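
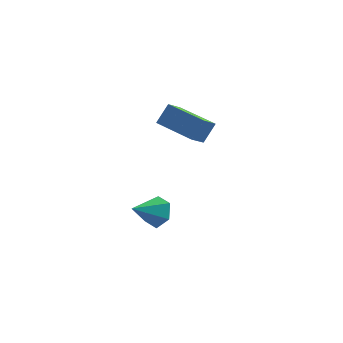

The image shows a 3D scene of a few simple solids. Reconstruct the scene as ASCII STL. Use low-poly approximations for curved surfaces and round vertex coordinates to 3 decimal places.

solid 
facet normal -0.357 -0.443 -0.823
outer loop
vertex -0.958 -1.425 3.221
vertex -2.815 -0.392 3.47
vertex -0.602 -0.647 2.648
endloop
endfacet
facet normal 0.868 -0.483 -0.116
outer loop
vertex -0.185 -0.128 3.61
vertex -0.958 -1.425 3.221
vertex -0.602 -0.647 2.648
endloop
endfacet
facet normal -0.357 -0.442 -0.823
outer loop
vertex -0.602 -0.647 2.648
vertex -2.815 -0.392 3.47
vertex -2.459 0.387 2.897
endloop
endfacet
facet normal 0.346 0.755 -0.557
outer loop
vertex -2.459 0.387 2.897
vertex -0.185 -0.128 3.61
vertex -0.602 -0.647 2.648
endloop
endfacet
facet normal -0.345 -0.755 0.557
outer loop
vertex -0.958 -1.425 3.221
vertex -2.398 0.127 4.432
vertex -2.815 -0.392 3.47
endloop
endfacet
facet normal 0.868 -0.482 -0.117
outer loop
vertex -0.541 -0.907 4.183
vertex -0.958 -1.425 3.221
vertex -0.185 -0.128 3.61
endloop
endfacet
facet normal -0.346 -0.755 0.557
outer loop
vertex -0.541 -0.907 4.183
vertex -2.398 0.127 4.432
vertex -0.958 -1.425 3.221
endloop
endfacet
facet normal -0.868 0.482 0.116
outer loop
vertex -2.815 -0.392 3.47
vertex -2.398 0.127 4.432
vertex -2.459 0.387 2.897
endloop
endfacet
facet normal 0.346 0.755 -0.557
outer loop
vertex -2.042 0.905 3.859
vertex -0.185 -0.128 3.61
vertex -2.459 0.387 2.897
endloop
endfacet
facet normal -0.868 0.483 0.116
outer loop
vertex -2.459 0.387 2.897
vertex -2.398 0.127 4.432
vertex -2.042 0.905 3.859
endloop
endfacet
facet normal 0.356 0.442 0.823
outer loop
vertex -2.042 0.905 3.859
vertex -0.541 -0.907 4.183
vertex -0.185 -0.128 3.61
endloop
endfacet
facet normal 0.357 0.443 0.823
outer loop
vertex -2.398 0.127 4.432
vertex -0.541 -0.907 4.183
vertex -2.042 0.905 3.859
endloop
endfacet
facet normal 0.563 0.675 -0.477
outer loop
vertex -2.194 -0.393 -1.694
vertex -2.787 -0.386 -2.384
vertex -2.892 0.192 -1.689
endloop
endfacet
facet normal 0.031 0.029 0.999
outer loop
vertex -2.194 -0.393 -1.694
vertex -2.892 0.192 -1.689
vertex -3.693 -1.474 -1.616
endloop
endfacet
facet normal 0.562 0.676 -0.477
outer loop
vertex -2.892 0.192 -1.689
vertex -2.787 -0.386 -2.384
vertex -3.485 0.198 -2.379
endloop
endfacet
facet normal -0.704 0.365 0.609
outer loop
vertex -2.892 0.192 -1.689
vertex -3.485 0.198 -2.379
vertex -3.693 -1.474 -1.616
endloop
endfacet
facet normal 0.562 0.676 -0.477
outer loop
vertex -3.485 0.198 -2.379
vertex -2.787 -0.386 -2.384
vertex -3.38 -0.38 -3.074
endloop
endfacet
facet normal -0.983 0.040 -0.181
outer loop
vertex -3.485 0.198 -2.379
vertex -3.38 -0.38 -3.074
vertex -3.693 -1.474 -1.616
endloop
endfacet
facet normal 0.562 0.675 -0.477
outer loop
vertex -3.38 -0.38 -3.074
vertex -2.787 -0.386 -2.384
vertex -2.683 -0.964 -3.079
endloop
endfacet
facet normal -0.526 -0.622 -0.580
outer loop
vertex -3.38 -0.38 -3.074
vertex -2.683 -0.964 -3.079
vertex -3.693 -1.474 -1.616
endloop
endfacet
facet normal 0.563 0.675 -0.477
outer loop
vertex -2.683 -0.964 -3.079
vertex -2.787 -0.386 -2.384
vertex -2.09 -0.971 -2.389
endloop
endfacet
facet normal 0.209 -0.959 -0.190
outer loop
vertex -2.683 -0.964 -3.079
vertex -2.09 -0.971 -2.389
vertex -3.693 -1.474 -1.616
endloop
endfacet
facet normal 0.563 0.675 -0.477
outer loop
vertex -2.09 -0.971 -2.389
vertex -2.787 -0.386 -2.384
vertex -2.194 -0.393 -1.694
endloop
endfacet
facet normal 0.488 -0.634 0.600
outer loop
vertex -2.09 -0.971 -2.389
vertex -2.194 -0.393 -1.694
vertex -3.693 -1.474 -1.616
endloop
endfacet

endsolid


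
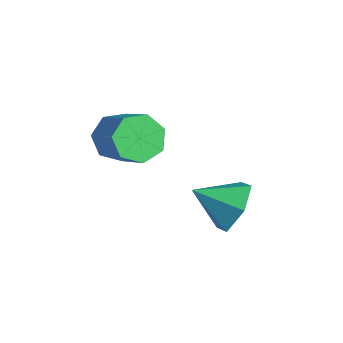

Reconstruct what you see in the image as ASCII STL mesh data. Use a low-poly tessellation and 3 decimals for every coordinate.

solid 
facet normal 0.447 0.745 -0.495
outer loop
vertex 4.926 2.435 1.004
vertex 4.062 2.54 0.382
vertex 4.137 3.099 1.291
endloop
endfacet
facet normal 0.202 -0.177 0.963
outer loop
vertex 4.926 2.435 1.004
vertex 4.137 3.099 1.291
vertex 3.378 1.4 1.138
endloop
endfacet
facet normal 0.447 0.745 -0.495
outer loop
vertex 4.137 3.099 1.291
vertex 4.062 2.54 0.382
vertex 3.273 3.204 0.669
endloop
endfacet
facet normal -0.561 0.178 0.809
outer loop
vertex 4.137 3.099 1.291
vertex 3.273 3.204 0.669
vertex 3.378 1.4 1.138
endloop
endfacet
facet normal 0.447 0.745 -0.495
outer loop
vertex 3.273 3.204 0.669
vertex 4.062 2.54 0.382
vertex 3.198 2.645 -0.241
endloop
endfacet
facet normal -0.994 -0.032 0.101
outer loop
vertex 3.273 3.204 0.669
vertex 3.198 2.645 -0.241
vertex 3.378 1.4 1.138
endloop
endfacet
facet normal 0.447 0.746 -0.494
outer loop
vertex 3.198 2.645 -0.241
vertex 4.062 2.54 0.382
vertex 3.987 1.982 -0.528
endloop
endfacet
facet normal -0.665 -0.596 -0.451
outer loop
vertex 3.198 2.645 -0.241
vertex 3.987 1.982 -0.528
vertex 3.378 1.4 1.138
endloop
endfacet
facet normal 0.448 0.745 -0.494
outer loop
vertex 3.987 1.982 -0.528
vertex 4.062 2.54 0.382
vertex 4.851 1.876 0.095
endloop
endfacet
facet normal 0.097 -0.950 -0.296
outer loop
vertex 3.987 1.982 -0.528
vertex 4.851 1.876 0.095
vertex 3.378 1.4 1.138
endloop
endfacet
facet normal 0.447 0.745 -0.495
outer loop
vertex 4.851 1.876 0.095
vertex 4.062 2.54 0.382
vertex 4.926 2.435 1.004
endloop
endfacet
facet normal 0.531 -0.741 0.412
outer loop
vertex 4.851 1.876 0.095
vertex 4.926 2.435 1.004
vertex 3.378 1.4 1.138
endloop
endfacet
facet normal -0.791 -0.039 -0.611
outer loop
vertex 1.838 0.391 2.348
vertex 1.457 -0.225 2.881
vertex 1.384 0.671 2.918
endloop
endfacet
facet normal 0.191 0.933 -0.306
outer loop
vertex 1.838 0.391 2.348
vertex 1.384 0.671 2.918
vertex 3.285 0.462 3.466
endloop
endfacet
facet normal 0.191 0.933 -0.306
outer loop
vertex 3.285 0.462 3.466
vertex 1.384 0.671 2.918
vertex 2.831 0.742 4.036
endloop
endfacet
facet normal 0.791 0.038 0.611
outer loop
vertex 3.285 0.462 3.466
vertex 2.831 0.742 4.036
vertex 2.903 -0.155 3.999
endloop
endfacet
facet normal -0.790 -0.039 -0.612
outer loop
vertex 1.384 0.671 2.918
vertex 1.457 -0.225 2.881
vertex 0.984 0.276 3.46
endloop
endfacet
facet normal -0.336 0.862 0.380
outer loop
vertex 1.384 0.671 2.918
vertex 0.984 0.276 3.46
vertex 2.831 0.742 4.036
endloop
endfacet
facet normal -0.336 0.862 0.380
outer loop
vertex 2.831 0.742 4.036
vertex 0.984 0.276 3.46
vertex 2.431 0.347 4.578
endloop
endfacet
facet normal 0.791 0.038 0.611
outer loop
vertex 2.831 0.742 4.036
vertex 2.431 0.347 4.578
vertex 2.903 -0.155 3.999
endloop
endfacet
facet normal -0.790 -0.039 -0.612
outer loop
vertex 0.984 0.276 3.46
vertex 1.457 -0.225 2.881
vertex 0.94 -0.496 3.566
endloop
endfacet
facet normal -0.610 0.142 0.780
outer loop
vertex 0.984 0.276 3.46
vertex 0.94 -0.496 3.566
vertex 2.431 0.347 4.578
endloop
endfacet
facet normal -0.610 0.142 0.780
outer loop
vertex 2.431 0.347 4.578
vertex 0.94 -0.496 3.566
vertex 2.387 -0.426 4.684
endloop
endfacet
facet normal 0.791 0.039 0.611
outer loop
vertex 2.431 0.347 4.578
vertex 2.387 -0.426 4.684
vertex 2.903 -0.155 3.999
endloop
endfacet
facet normal -0.790 -0.038 -0.612
outer loop
vertex 0.94 -0.496 3.566
vertex 1.457 -0.225 2.881
vertex 1.285 -1.065 3.156
endloop
endfacet
facet normal -0.425 -0.684 0.593
outer loop
vertex 0.94 -0.496 3.566
vertex 1.285 -1.065 3.156
vertex 2.387 -0.426 4.684
endloop
endfacet
facet normal -0.424 -0.685 0.592
outer loop
vertex 2.387 -0.426 4.684
vertex 1.285 -1.065 3.156
vertex 2.732 -0.994 4.274
endloop
endfacet
facet normal 0.791 0.039 0.611
outer loop
vertex 2.387 -0.426 4.684
vertex 2.732 -0.994 4.274
vertex 2.903 -0.155 3.999
endloop
endfacet
facet normal -0.791 -0.038 -0.611
outer loop
vertex 1.285 -1.065 3.156
vertex 1.457 -0.225 2.881
vertex 1.759 -1.001 2.539
endloop
endfacet
facet normal 0.081 -0.996 -0.041
outer loop
vertex 1.285 -1.065 3.156
vertex 1.759 -1.001 2.539
vertex 2.732 -0.994 4.274
endloop
endfacet
facet normal 0.081 -0.996 -0.041
outer loop
vertex 2.732 -0.994 4.274
vertex 1.759 -1.001 2.539
vertex 3.206 -0.93 3.657
endloop
endfacet
facet normal 0.790 0.039 0.611
outer loop
vertex 2.732 -0.994 4.274
vertex 3.206 -0.93 3.657
vertex 2.903 -0.155 3.999
endloop
endfacet
facet normal -0.791 -0.039 -0.610
outer loop
vertex 1.759 -1.001 2.539
vertex 1.457 -0.225 2.881
vertex 2.005 -0.353 2.179
endloop
endfacet
facet normal 0.525 -0.557 -0.644
outer loop
vertex 1.759 -1.001 2.539
vertex 2.005 -0.353 2.179
vertex 3.206 -0.93 3.657
endloop
endfacet
facet normal 0.524 -0.557 -0.644
outer loop
vertex 3.206 -0.93 3.657
vertex 2.005 -0.353 2.179
vertex 3.452 -0.283 3.297
endloop
endfacet
facet normal 0.791 0.039 0.611
outer loop
vertex 3.206 -0.93 3.657
vertex 3.452 -0.283 3.297
vertex 2.903 -0.155 3.999
endloop
endfacet
facet normal -0.791 -0.039 -0.610
outer loop
vertex 2.005 -0.353 2.179
vertex 1.457 -0.225 2.881
vertex 1.838 0.391 2.348
endloop
endfacet
facet normal 0.574 0.302 -0.761
outer loop
vertex 2.005 -0.353 2.179
vertex 1.838 0.391 2.348
vertex 3.452 -0.283 3.297
endloop
endfacet
facet normal 0.574 0.301 -0.762
outer loop
vertex 3.452 -0.283 3.297
vertex 1.838 0.391 2.348
vertex 3.285 0.462 3.466
endloop
endfacet
facet normal 0.791 0.039 0.611
outer loop
vertex 3.452 -0.283 3.297
vertex 3.285 0.462 3.466
vertex 2.903 -0.155 3.999
endloop
endfacet

endsolid


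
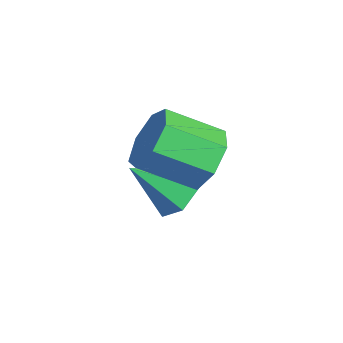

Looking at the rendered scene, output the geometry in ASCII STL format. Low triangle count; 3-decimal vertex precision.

solid 
facet normal 0.197 0.849 -0.491
outer loop
vertex -1.611 5.035 3.392
vertex -2.144 4.69 2.581
vertex -2.483 5.234 3.386
endloop
endfacet
facet normal 0.104 0.480 0.871
outer loop
vertex -1.611 5.035 3.392
vertex -2.483 5.234 3.386
vertex -1.964 3.516 4.271
endloop
endfacet
facet normal 0.104 0.480 0.871
outer loop
vertex -1.964 3.516 4.271
vertex -2.483 5.234 3.386
vertex -2.836 3.715 4.265
endloop
endfacet
facet normal -0.197 -0.849 0.491
outer loop
vertex -1.964 3.516 4.271
vertex -2.836 3.715 4.265
vertex -2.496 3.17 3.459
endloop
endfacet
facet normal 0.197 0.849 -0.491
outer loop
vertex -2.483 5.234 3.386
vertex -2.144 4.69 2.581
vertex -3.099 5.023 2.774
endloop
endfacet
facet normal -0.697 0.474 0.538
outer loop
vertex -2.483 5.234 3.386
vertex -3.099 5.023 2.774
vertex -2.836 3.715 4.265
endloop
endfacet
facet normal -0.698 0.473 0.538
outer loop
vertex -2.836 3.715 4.265
vertex -3.099 5.023 2.774
vertex -3.451 3.504 3.653
endloop
endfacet
facet normal -0.197 -0.849 0.491
outer loop
vertex -2.836 3.715 4.265
vertex -3.451 3.504 3.653
vertex -2.496 3.17 3.459
endloop
endfacet
facet normal 0.197 0.849 -0.490
outer loop
vertex -3.099 5.023 2.774
vertex -2.144 4.69 2.581
vertex -2.995 4.561 2.016
endloop
endfacet
facet normal -0.974 0.110 -0.200
outer loop
vertex -3.099 5.023 2.774
vertex -2.995 4.561 2.016
vertex -3.451 3.504 3.653
endloop
endfacet
facet normal -0.974 0.111 -0.200
outer loop
vertex -3.451 3.504 3.653
vertex -2.995 4.561 2.016
vertex -3.348 3.042 2.895
endloop
endfacet
facet normal -0.197 -0.849 0.491
outer loop
vertex -3.451 3.504 3.653
vertex -3.348 3.042 2.895
vertex -2.496 3.17 3.459
endloop
endfacet
facet normal 0.198 0.848 -0.491
outer loop
vertex -2.995 4.561 2.016
vertex -2.144 4.69 2.581
vertex -2.251 4.195 1.683
endloop
endfacet
facet normal -0.517 -0.335 -0.787
outer loop
vertex -2.995 4.561 2.016
vertex -2.251 4.195 1.683
vertex -3.348 3.042 2.895
endloop
endfacet
facet normal -0.517 -0.335 -0.787
outer loop
vertex -3.348 3.042 2.895
vertex -2.251 4.195 1.683
vertex -2.604 2.676 2.562
endloop
endfacet
facet normal -0.198 -0.848 0.491
outer loop
vertex -3.348 3.042 2.895
vertex -2.604 2.676 2.562
vertex -2.496 3.17 3.459
endloop
endfacet
facet normal 0.197 0.849 -0.491
outer loop
vertex -2.251 4.195 1.683
vertex -2.144 4.69 2.581
vertex -1.425 4.202 2.026
endloop
endfacet
facet normal 0.329 -0.529 -0.782
outer loop
vertex -2.251 4.195 1.683
vertex -1.425 4.202 2.026
vertex -2.604 2.676 2.562
endloop
endfacet
facet normal 0.329 -0.529 -0.782
outer loop
vertex -2.604 2.676 2.562
vertex -1.425 4.202 2.026
vertex -1.778 2.683 2.905
endloop
endfacet
facet normal -0.197 -0.849 0.491
outer loop
vertex -2.604 2.676 2.562
vertex -1.778 2.683 2.905
vertex -2.496 3.17 3.459
endloop
endfacet
facet normal 0.197 0.849 -0.491
outer loop
vertex -1.425 4.202 2.026
vertex -2.144 4.69 2.581
vertex -1.141 4.576 2.787
endloop
endfacet
facet normal 0.927 -0.324 -0.187
outer loop
vertex -1.425 4.202 2.026
vertex -1.141 4.576 2.787
vertex -1.778 2.683 2.905
endloop
endfacet
facet normal 0.927 -0.324 -0.187
outer loop
vertex -1.778 2.683 2.905
vertex -1.141 4.576 2.787
vertex -1.494 3.057 3.665
endloop
endfacet
facet normal -0.197 -0.849 0.491
outer loop
vertex -1.778 2.683 2.905
vertex -1.494 3.057 3.665
vertex -2.496 3.17 3.459
endloop
endfacet
facet normal 0.197 0.849 -0.491
outer loop
vertex -1.141 4.576 2.787
vertex -2.144 4.69 2.581
vertex -1.611 5.035 3.392
endloop
endfacet
facet normal 0.827 0.125 0.548
outer loop
vertex -1.141 4.576 2.787
vertex -1.611 5.035 3.392
vertex -1.494 3.057 3.665
endloop
endfacet
facet normal 0.828 0.125 0.547
outer loop
vertex -1.494 3.057 3.665
vertex -1.611 5.035 3.392
vertex -1.964 3.516 4.271
endloop
endfacet
facet normal -0.197 -0.849 0.491
outer loop
vertex -1.494 3.057 3.665
vertex -1.964 3.516 4.271
vertex -2.496 3.17 3.459
endloop
endfacet
facet normal 0.091 0.735 -0.672
outer loop
vertex -2.839 4.634 0.988
vertex -3.319 4.194 0.442
vertex -3.683 4.736 0.985
endloop
endfacet
facet normal 0.037 0.336 0.941
outer loop
vertex -2.839 4.634 0.988
vertex -3.683 4.736 0.985
vertex -3.481 2.886 1.638
endloop
endfacet
facet normal 0.091 0.735 -0.672
outer loop
vertex -3.683 4.736 0.985
vertex -3.319 4.194 0.442
vertex -4.163 4.296 0.439
endloop
endfacet
facet normal -0.793 0.124 0.597
outer loop
vertex -3.683 4.736 0.985
vertex -4.163 4.296 0.439
vertex -3.481 2.886 1.638
endloop
endfacet
facet normal 0.091 0.735 -0.672
outer loop
vertex -4.163 4.296 0.439
vertex -3.319 4.194 0.442
vertex -3.799 3.753 -0.105
endloop
endfacet
facet normal -0.866 -0.493 -0.087
outer loop
vertex -4.163 4.296 0.439
vertex -3.799 3.753 -0.105
vertex -3.481 2.886 1.638
endloop
endfacet
facet normal 0.091 0.735 -0.672
outer loop
vertex -3.799 3.753 -0.105
vertex -3.319 4.194 0.442
vertex -2.955 3.651 -0.102
endloop
endfacet
facet normal -0.107 -0.898 -0.427
outer loop
vertex -3.799 3.753 -0.105
vertex -2.955 3.651 -0.102
vertex -3.481 2.886 1.638
endloop
endfacet
facet normal 0.090 0.734 -0.673
outer loop
vertex -2.955 3.651 -0.102
vertex -3.319 4.194 0.442
vertex -2.475 4.092 0.444
endloop
endfacet
facet normal 0.724 -0.685 -0.083
outer loop
vertex -2.955 3.651 -0.102
vertex -2.475 4.092 0.444
vertex -3.481 2.886 1.638
endloop
endfacet
facet normal 0.090 0.735 -0.672
outer loop
vertex -2.475 4.092 0.444
vertex -3.319 4.194 0.442
vertex -2.839 4.634 0.988
endloop
endfacet
facet normal 0.796 -0.069 0.601
outer loop
vertex -2.475 4.092 0.444
vertex -2.839 4.634 0.988
vertex -3.481 2.886 1.638
endloop
endfacet

endsolid


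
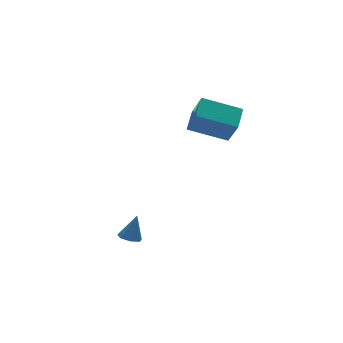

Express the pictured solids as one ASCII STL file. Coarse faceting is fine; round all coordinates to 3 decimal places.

solid 
facet normal -0.373 -0.146 -0.916
outer loop
vertex -0.325 -3.555 -3.657
vertex -0.86 -3.398 -3.464
vertex -0.436 -3.057 -3.691
endloop
endfacet
facet normal 0.976 0.216 -0.030
outer loop
vertex -0.325 -3.555 -3.657
vertex -0.436 -3.057 -3.691
vertex -0.36 -3.202 -2.236
endloop
endfacet
facet normal -0.374 -0.145 -0.916
outer loop
vertex -0.436 -3.057 -3.691
vertex -0.86 -3.398 -3.464
vertex -0.866 -2.815 -3.554
endloop
endfacet
facet normal 0.504 0.862 0.060
outer loop
vertex -0.436 -3.057 -3.691
vertex -0.866 -2.815 -3.554
vertex -0.36 -3.202 -2.236
endloop
endfacet
facet normal -0.374 -0.145 -0.916
outer loop
vertex -0.866 -2.815 -3.554
vertex -0.86 -3.398 -3.464
vertex -1.292 -3.012 -3.349
endloop
endfacet
facet normal -0.244 0.901 0.358
outer loop
vertex -0.866 -2.815 -3.554
vertex -1.292 -3.012 -3.349
vertex -0.36 -3.202 -2.236
endloop
endfacet
facet normal -0.373 -0.145 -0.916
outer loop
vertex -1.292 -3.012 -3.349
vertex -0.86 -3.398 -3.464
vertex -1.392 -3.5 -3.231
endloop
endfacet
facet normal -0.706 0.300 0.642
outer loop
vertex -1.292 -3.012 -3.349
vertex -1.392 -3.5 -3.231
vertex -0.36 -3.202 -2.236
endloop
endfacet
facet normal -0.373 -0.147 -0.916
outer loop
vertex -1.392 -3.5 -3.231
vertex -0.86 -3.398 -3.464
vertex -1.092 -3.911 -3.287
endloop
endfacet
facet normal -0.532 -0.483 0.696
outer loop
vertex -1.392 -3.5 -3.231
vertex -1.092 -3.911 -3.287
vertex -0.36 -3.202 -2.236
endloop
endfacet
facet normal -0.374 -0.147 -0.916
outer loop
vertex -1.092 -3.911 -3.287
vertex -0.86 -3.398 -3.464
vertex -0.617 -3.935 -3.477
endloop
endfacet
facet normal 0.148 -0.865 0.480
outer loop
vertex -1.092 -3.911 -3.287
vertex -0.617 -3.935 -3.477
vertex -0.36 -3.202 -2.236
endloop
endfacet
facet normal -0.374 -0.147 -0.916
outer loop
vertex -0.617 -3.935 -3.477
vertex -0.86 -3.398 -3.464
vertex -0.325 -3.555 -3.657
endloop
endfacet
facet normal 0.818 -0.554 0.158
outer loop
vertex -0.617 -3.935 -3.477
vertex -0.325 -3.555 -3.657
vertex -0.36 -3.202 -2.236
endloop
endfacet
facet normal -0.789 0.517 0.331
outer loop
vertex 2.74 -3.169 3.539
vertex 3.525 -2.286 4.03
vertex 2.693 -2.385 2.203
endloop
endfacet
facet normal -0.613 -0.690 -0.384
outer loop
vertex 4.295 -3.434 1.53
vertex 2.74 -3.169 3.539
vertex 2.693 -2.385 2.203
endloop
endfacet
facet normal -0.789 0.517 0.331
outer loop
vertex 2.693 -2.385 2.203
vertex 3.525 -2.286 4.03
vertex 3.478 -1.501 2.694
endloop
endfacet
facet normal -0.031 0.506 -0.862
outer loop
vertex 3.478 -1.501 2.694
vertex 4.295 -3.434 1.53
vertex 2.693 -2.385 2.203
endloop
endfacet
facet normal 0.030 -0.506 0.862
outer loop
vertex 2.74 -3.169 3.539
vertex 5.127 -3.335 3.357
vertex 3.525 -2.286 4.03
endloop
endfacet
facet normal -0.614 -0.690 -0.384
outer loop
vertex 4.342 -4.219 2.866
vertex 2.74 -3.169 3.539
vertex 4.295 -3.434 1.53
endloop
endfacet
facet normal 0.031 -0.506 0.862
outer loop
vertex 4.342 -4.219 2.866
vertex 5.127 -3.335 3.357
vertex 2.74 -3.169 3.539
endloop
endfacet
facet normal 0.613 0.690 0.384
outer loop
vertex 3.525 -2.286 4.03
vertex 5.127 -3.335 3.357
vertex 3.478 -1.501 2.694
endloop
endfacet
facet normal -0.030 0.506 -0.862
outer loop
vertex 5.08 -2.551 2.021
vertex 4.295 -3.434 1.53
vertex 3.478 -1.501 2.694
endloop
endfacet
facet normal 0.614 0.690 0.383
outer loop
vertex 3.478 -1.501 2.694
vertex 5.127 -3.335 3.357
vertex 5.08 -2.551 2.021
endloop
endfacet
facet normal 0.789 -0.517 -0.332
outer loop
vertex 5.08 -2.551 2.021
vertex 4.342 -4.219 2.866
vertex 4.295 -3.434 1.53
endloop
endfacet
facet normal 0.789 -0.517 -0.331
outer loop
vertex 5.127 -3.335 3.357
vertex 4.342 -4.219 2.866
vertex 5.08 -2.551 2.021
endloop
endfacet

endsolid


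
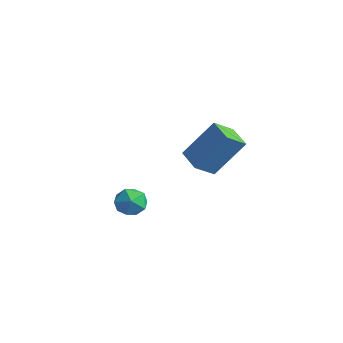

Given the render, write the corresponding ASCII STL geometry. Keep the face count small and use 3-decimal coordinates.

solid 
facet normal 0.384 -0.050 0.922
outer loop
vertex 1.893 -2.411 -0.005
vertex 1.39 -2.916 0.177
vertex 2.037 -3.126 -0.104
endloop
endfacet
facet normal 0.888 0.117 0.446
outer loop
vertex 1.893 -2.411 -0.005
vertex 2.037 -3.126 -0.104
vertex 2.231 -2.637 -0.619
endloop
endfacet
facet normal 0.687 0.717 0.114
outer loop
vertex 1.893 -2.411 -0.005
vertex 2.231 -2.637 -0.619
vertex 1.703 -2.125 -0.656
endloop
endfacet
facet normal 0.060 0.920 0.387
outer loop
vertex 1.893 -2.411 -0.005
vertex 1.703 -2.125 -0.656
vertex 1.184 -2.298 -0.164
endloop
endfacet
facet normal -0.128 0.446 0.886
outer loop
vertex 1.893 -2.411 -0.005
vertex 1.184 -2.298 -0.164
vertex 1.39 -2.916 0.177
endloop
endfacet
facet normal 0.913 -0.405 -0.041
outer loop
vertex 2.231 -2.637 -0.619
vertex 2.037 -3.126 -0.104
vertex 1.936 -3.282 -0.816
endloop
endfacet
facet normal 0.099 -0.675 0.731
outer loop
vertex 2.037 -3.126 -0.104
vertex 1.39 -2.916 0.177
vertex 1.417 -3.455 -0.324
endloop
endfacet
facet normal -0.729 0.128 0.672
outer loop
vertex 1.39 -2.916 0.177
vertex 1.184 -2.298 -0.164
vertex 0.889 -2.943 -0.361
endloop
endfacet
facet normal -0.426 0.894 -0.135
outer loop
vertex 1.184 -2.298 -0.164
vertex 1.703 -2.125 -0.656
vertex 1.083 -2.454 -0.876
endloop
endfacet
facet normal 0.589 0.566 -0.577
outer loop
vertex 1.703 -2.125 -0.656
vertex 2.231 -2.637 -0.619
vertex 1.73 -2.664 -1.157
endloop
endfacet
facet normal -0.060 -0.920 -0.387
outer loop
vertex 1.227 -3.169 -0.975
vertex 1.936 -3.282 -0.816
vertex 1.417 -3.455 -0.324
endloop
endfacet
facet normal -0.687 -0.717 -0.114
outer loop
vertex 1.227 -3.169 -0.975
vertex 1.417 -3.455 -0.324
vertex 0.889 -2.943 -0.361
endloop
endfacet
facet normal -0.888 -0.117 -0.446
outer loop
vertex 1.227 -3.169 -0.975
vertex 0.889 -2.943 -0.361
vertex 1.083 -2.454 -0.876
endloop
endfacet
facet normal -0.384 0.050 -0.922
outer loop
vertex 1.227 -3.169 -0.975
vertex 1.083 -2.454 -0.876
vertex 1.73 -2.664 -1.157
endloop
endfacet
facet normal 0.128 -0.446 -0.886
outer loop
vertex 1.227 -3.169 -0.975
vertex 1.73 -2.664 -1.157
vertex 1.936 -3.282 -0.816
endloop
endfacet
facet normal 0.426 -0.894 0.135
outer loop
vertex 1.417 -3.455 -0.324
vertex 1.936 -3.282 -0.816
vertex 2.037 -3.126 -0.104
endloop
endfacet
facet normal -0.589 -0.566 0.577
outer loop
vertex 0.889 -2.943 -0.361
vertex 1.417 -3.455 -0.324
vertex 1.39 -2.916 0.177
endloop
endfacet
facet normal -0.913 0.405 0.041
outer loop
vertex 1.083 -2.454 -0.876
vertex 0.889 -2.943 -0.361
vertex 1.184 -2.298 -0.164
endloop
endfacet
facet normal -0.099 0.675 -0.731
outer loop
vertex 1.73 -2.664 -1.157
vertex 1.083 -2.454 -0.876
vertex 1.703 -2.125 -0.656
endloop
endfacet
facet normal 0.729 -0.128 -0.672
outer loop
vertex 1.936 -3.282 -0.816
vertex 1.73 -2.664 -1.157
vertex 2.231 -2.637 -0.619
endloop
endfacet
facet normal -0.946 0.241 0.218
outer loop
vertex 0.646 1.994 1.755
vertex 0.732 2.917 1.109
vertex 0.011 0.942 0.164
endloop
endfacet
facet normal -0.076 -0.817 0.571
outer loop
vertex 1.108 0.663 -0.089
vertex 0.646 1.994 1.755
vertex 0.011 0.942 0.164
endloop
endfacet
facet normal -0.946 0.241 0.218
outer loop
vertex 0.011 0.942 0.164
vertex 0.732 2.917 1.109
vertex 0.097 1.865 -0.481
endloop
endfacet
facet normal -0.316 -0.524 -0.791
outer loop
vertex 0.097 1.865 -0.481
vertex 1.108 0.663 -0.089
vertex 0.011 0.942 0.164
endloop
endfacet
facet normal 0.316 0.524 0.791
outer loop
vertex 0.646 1.994 1.755
vertex 1.829 2.638 0.856
vertex 0.732 2.917 1.109
endloop
endfacet
facet normal -0.076 -0.817 0.571
outer loop
vertex 1.743 1.715 1.501
vertex 0.646 1.994 1.755
vertex 1.108 0.663 -0.089
endloop
endfacet
facet normal 0.316 0.523 0.791
outer loop
vertex 1.743 1.715 1.501
vertex 1.829 2.638 0.856
vertex 0.646 1.994 1.755
endloop
endfacet
facet normal 0.076 0.817 -0.571
outer loop
vertex 0.732 2.917 1.109
vertex 1.829 2.638 0.856
vertex 0.097 1.865 -0.481
endloop
endfacet
facet normal -0.316 -0.524 -0.791
outer loop
vertex 1.194 1.586 -0.735
vertex 1.108 0.663 -0.089
vertex 0.097 1.865 -0.481
endloop
endfacet
facet normal 0.076 0.818 -0.571
outer loop
vertex 0.097 1.865 -0.481
vertex 1.829 2.638 0.856
vertex 1.194 1.586 -0.735
endloop
endfacet
facet normal 0.946 -0.241 -0.218
outer loop
vertex 1.194 1.586 -0.735
vertex 1.743 1.715 1.501
vertex 1.108 0.663 -0.089
endloop
endfacet
facet normal 0.946 -0.241 -0.218
outer loop
vertex 1.829 2.638 0.856
vertex 1.743 1.715 1.501
vertex 1.194 1.586 -0.735
endloop
endfacet

endsolid


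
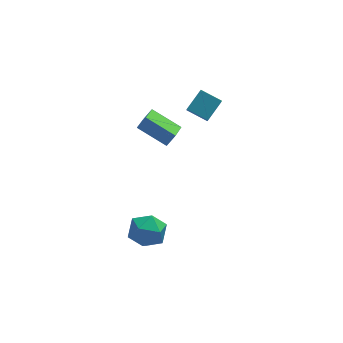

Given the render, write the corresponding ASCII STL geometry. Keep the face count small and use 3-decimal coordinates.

solid 
facet normal 0.117 0.862 -0.494
outer loop
vertex -2.757 -3.5 -3.069
vertex -3.847 -3.208 -2.817
vertex -2.989 -2.913 -2.099
endloop
endfacet
facet normal 0.736 0.643 -0.213
outer loop
vertex -2.757 -3.5 -3.069
vertex -2.989 -2.913 -2.099
vertex -2.225 -3.781 -2.081
endloop
endfacet
facet normal 0.880 -0.005 -0.475
outer loop
vertex -2.757 -3.5 -3.069
vertex -2.225 -3.781 -2.081
vertex -2.611 -4.612 -2.786
endloop
endfacet
facet normal 0.351 -0.187 -0.917
outer loop
vertex -2.757 -3.5 -3.069
vertex -2.611 -4.612 -2.786
vertex -3.613 -4.258 -3.242
endloop
endfacet
facet normal -0.121 0.349 -0.929
outer loop
vertex -2.757 -3.5 -3.069
vertex -3.613 -4.258 -3.242
vertex -3.847 -3.208 -2.817
endloop
endfacet
facet normal 0.648 0.581 0.492
outer loop
vertex -2.225 -3.781 -2.081
vertex -2.989 -2.913 -2.099
vertex -2.987 -3.662 -1.218
endloop
endfacet
facet normal -0.353 0.935 0.038
outer loop
vertex -2.989 -2.913 -2.099
vertex -3.847 -3.208 -2.817
vertex -3.989 -3.308 -1.674
endloop
endfacet
facet normal -0.738 0.105 -0.666
outer loop
vertex -3.847 -3.208 -2.817
vertex -3.613 -4.258 -3.242
vertex -4.375 -4.139 -2.379
endloop
endfacet
facet normal 0.026 -0.762 -0.648
outer loop
vertex -3.613 -4.258 -3.242
vertex -2.611 -4.612 -2.786
vertex -3.611 -5.007 -2.361
endloop
endfacet
facet normal 0.881 -0.468 0.069
outer loop
vertex -2.611 -4.612 -2.786
vertex -2.225 -3.781 -2.081
vertex -2.753 -4.712 -1.643
endloop
endfacet
facet normal -0.351 0.187 0.917
outer loop
vertex -3.843 -4.42 -1.391
vertex -2.987 -3.662 -1.218
vertex -3.989 -3.308 -1.674
endloop
endfacet
facet normal -0.880 0.005 0.475
outer loop
vertex -3.843 -4.42 -1.391
vertex -3.989 -3.308 -1.674
vertex -4.375 -4.139 -2.379
endloop
endfacet
facet normal -0.736 -0.643 0.213
outer loop
vertex -3.843 -4.42 -1.391
vertex -4.375 -4.139 -2.379
vertex -3.611 -5.007 -2.361
endloop
endfacet
facet normal -0.117 -0.862 0.494
outer loop
vertex -3.843 -4.42 -1.391
vertex -3.611 -5.007 -2.361
vertex -2.753 -4.712 -1.643
endloop
endfacet
facet normal 0.121 -0.349 0.929
outer loop
vertex -3.843 -4.42 -1.391
vertex -2.753 -4.712 -1.643
vertex -2.987 -3.662 -1.218
endloop
endfacet
facet normal -0.026 0.762 0.648
outer loop
vertex -3.989 -3.308 -1.674
vertex -2.987 -3.662 -1.218
vertex -2.989 -2.913 -2.099
endloop
endfacet
facet normal -0.881 0.468 -0.069
outer loop
vertex -4.375 -4.139 -2.379
vertex -3.989 -3.308 -1.674
vertex -3.847 -3.208 -2.817
endloop
endfacet
facet normal -0.648 -0.581 -0.492
outer loop
vertex -3.611 -5.007 -2.361
vertex -4.375 -4.139 -2.379
vertex -3.613 -4.258 -3.242
endloop
endfacet
facet normal 0.353 -0.935 -0.038
outer loop
vertex -2.753 -4.712 -1.643
vertex -3.611 -5.007 -2.361
vertex -2.611 -4.612 -2.786
endloop
endfacet
facet normal 0.738 -0.105 0.666
outer loop
vertex -2.987 -3.662 -1.218
vertex -2.753 -4.712 -1.643
vertex -2.225 -3.781 -2.081
endloop
endfacet
facet normal -0.560 -0.090 -0.823
outer loop
vertex -2.674 2.598 0.168
vertex -2.112 3.775 -0.343
vertex -1.218 1.524 -0.706
endloop
endfacet
facet normal -0.401 -0.840 0.364
outer loop
vertex -0.708 1.605 0.043
vertex -2.674 2.598 0.168
vertex -1.218 1.524 -0.706
endloop
endfacet
facet normal -0.561 -0.090 -0.823
outer loop
vertex -1.218 1.524 -0.706
vertex -2.112 3.775 -0.343
vertex -0.656 2.7 -1.217
endloop
endfacet
facet normal 0.724 -0.535 -0.435
outer loop
vertex -0.656 2.7 -1.217
vertex -0.708 1.605 0.043
vertex -1.218 1.524 -0.706
endloop
endfacet
facet normal -0.724 0.535 0.435
outer loop
vertex -2.674 2.598 0.168
vertex -1.602 3.856 0.406
vertex -2.112 3.775 -0.343
endloop
endfacet
facet normal -0.401 -0.840 0.365
outer loop
vertex -2.164 2.68 0.917
vertex -2.674 2.598 0.168
vertex -0.708 1.605 0.043
endloop
endfacet
facet normal -0.724 0.535 0.435
outer loop
vertex -2.164 2.68 0.917
vertex -1.602 3.856 0.406
vertex -2.674 2.598 0.168
endloop
endfacet
facet normal 0.402 0.840 -0.364
outer loop
vertex -2.112 3.775 -0.343
vertex -1.602 3.856 0.406
vertex -0.656 2.7 -1.217
endloop
endfacet
facet normal 0.725 -0.535 -0.435
outer loop
vertex -0.146 2.782 -0.468
vertex -0.708 1.605 0.043
vertex -0.656 2.7 -1.217
endloop
endfacet
facet normal 0.401 0.840 -0.365
outer loop
vertex -0.656 2.7 -1.217
vertex -1.602 3.856 0.406
vertex -0.146 2.782 -0.468
endloop
endfacet
facet normal 0.560 0.090 0.823
outer loop
vertex -0.146 2.782 -0.468
vertex -2.164 2.68 0.917
vertex -0.708 1.605 0.043
endloop
endfacet
facet normal 0.560 0.090 0.823
outer loop
vertex -1.602 3.856 0.406
vertex -2.164 2.68 0.917
vertex -0.146 2.782 -0.468
endloop
endfacet
facet normal -0.760 0.546 0.352
outer loop
vertex 1.09 3.502 2.032
vertex 1.185 4.055 1.38
vertex 0.142 2.707 1.22
endloop
endfacet
facet normal -0.110 -0.643 0.758
outer loop
vertex 1.175 1.965 0.74
vertex 1.09 3.502 2.032
vertex 0.142 2.707 1.22
endloop
endfacet
facet normal -0.760 0.546 0.354
outer loop
vertex 0.142 2.707 1.22
vertex 1.185 4.055 1.38
vertex 0.236 3.261 0.568
endloop
endfacet
facet normal -0.641 -0.537 -0.549
outer loop
vertex 0.236 3.261 0.568
vertex 1.175 1.965 0.74
vertex 0.142 2.707 1.22
endloop
endfacet
facet normal 0.641 0.537 0.549
outer loop
vertex 1.09 3.502 2.032
vertex 2.218 3.313 0.9
vertex 1.185 4.055 1.38
endloop
endfacet
facet normal -0.110 -0.643 0.758
outer loop
vertex 2.124 2.759 1.552
vertex 1.09 3.502 2.032
vertex 1.175 1.965 0.74
endloop
endfacet
facet normal 0.641 0.537 0.549
outer loop
vertex 2.124 2.759 1.552
vertex 2.218 3.313 0.9
vertex 1.09 3.502 2.032
endloop
endfacet
facet normal 0.110 0.643 -0.758
outer loop
vertex 1.185 4.055 1.38
vertex 2.218 3.313 0.9
vertex 0.236 3.261 0.568
endloop
endfacet
facet normal -0.641 -0.537 -0.549
outer loop
vertex 1.27 2.518 0.088
vertex 1.175 1.965 0.74
vertex 0.236 3.261 0.568
endloop
endfacet
facet normal 0.110 0.643 -0.758
outer loop
vertex 0.236 3.261 0.568
vertex 2.218 3.313 0.9
vertex 1.27 2.518 0.088
endloop
endfacet
facet normal 0.759 -0.547 -0.353
outer loop
vertex 1.27 2.518 0.088
vertex 2.124 2.759 1.552
vertex 1.175 1.965 0.74
endloop
endfacet
facet normal 0.760 -0.545 -0.354
outer loop
vertex 2.218 3.313 0.9
vertex 2.124 2.759 1.552
vertex 1.27 2.518 0.088
endloop
endfacet

endsolid


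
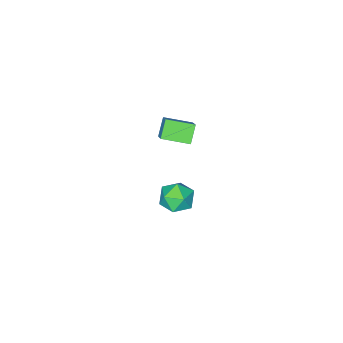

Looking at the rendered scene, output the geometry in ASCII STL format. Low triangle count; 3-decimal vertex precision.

solid 
facet normal -0.729 -0.110 0.675
outer loop
vertex 0.731 1.194 -2.265
vertex 0.74 0.289 -2.402
vertex 1.277 0.661 -1.762
endloop
endfacet
facet normal -0.320 0.456 0.831
outer loop
vertex 0.731 1.194 -2.265
vertex 1.277 0.661 -1.762
vertex 1.586 1.46 -2.081
endloop
endfacet
facet normal -0.339 0.900 0.273
outer loop
vertex 0.731 1.194 -2.265
vertex 1.586 1.46 -2.081
vertex 1.239 1.583 -2.918
endloop
endfacet
facet normal -0.759 0.611 -0.226
outer loop
vertex 0.731 1.194 -2.265
vertex 1.239 1.583 -2.918
vertex 0.716 0.86 -3.117
endloop
endfacet
facet normal -1.000 -0.013 0.023
outer loop
vertex 0.731 1.194 -2.265
vertex 0.716 0.86 -3.117
vertex 0.74 0.289 -2.402
endloop
endfacet
facet normal 0.350 0.227 0.909
outer loop
vertex 1.586 1.46 -2.081
vertex 1.277 0.661 -1.762
vertex 2.124 0.72 -2.103
endloop
endfacet
facet normal -0.309 -0.686 0.658
outer loop
vertex 1.277 0.661 -1.762
vertex 0.74 0.289 -2.402
vertex 1.601 -0.003 -2.302
endloop
endfacet
facet normal -0.747 -0.531 -0.399
outer loop
vertex 0.74 0.289 -2.402
vertex 0.716 0.86 -3.117
vertex 1.254 0.12 -3.139
endloop
endfacet
facet normal -0.356 0.479 -0.802
outer loop
vertex 0.716 0.86 -3.117
vertex 1.239 1.583 -2.918
vertex 1.563 0.919 -3.458
endloop
endfacet
facet normal 0.321 0.947 0.006
outer loop
vertex 1.239 1.583 -2.918
vertex 1.586 1.46 -2.081
vertex 2.1 1.291 -2.818
endloop
endfacet
facet normal 0.759 -0.611 0.226
outer loop
vertex 2.109 0.386 -2.955
vertex 2.124 0.72 -2.103
vertex 1.601 -0.003 -2.302
endloop
endfacet
facet normal 0.339 -0.900 -0.273
outer loop
vertex 2.109 0.386 -2.955
vertex 1.601 -0.003 -2.302
vertex 1.254 0.12 -3.139
endloop
endfacet
facet normal 0.320 -0.456 -0.831
outer loop
vertex 2.109 0.386 -2.955
vertex 1.254 0.12 -3.139
vertex 1.563 0.919 -3.458
endloop
endfacet
facet normal 0.729 0.110 -0.675
outer loop
vertex 2.109 0.386 -2.955
vertex 1.563 0.919 -3.458
vertex 2.1 1.291 -2.818
endloop
endfacet
facet normal 1.000 0.013 -0.023
outer loop
vertex 2.109 0.386 -2.955
vertex 2.1 1.291 -2.818
vertex 2.124 0.72 -2.103
endloop
endfacet
facet normal 0.356 -0.479 0.802
outer loop
vertex 1.601 -0.003 -2.302
vertex 2.124 0.72 -2.103
vertex 1.277 0.661 -1.762
endloop
endfacet
facet normal -0.321 -0.947 -0.006
outer loop
vertex 1.254 0.12 -3.139
vertex 1.601 -0.003 -2.302
vertex 0.74 0.289 -2.402
endloop
endfacet
facet normal -0.350 -0.227 -0.909
outer loop
vertex 1.563 0.919 -3.458
vertex 1.254 0.12 -3.139
vertex 0.716 0.86 -3.117
endloop
endfacet
facet normal 0.309 0.686 -0.658
outer loop
vertex 2.1 1.291 -2.818
vertex 1.563 0.919 -3.458
vertex 1.239 1.583 -2.918
endloop
endfacet
facet normal 0.747 0.531 0.399
outer loop
vertex 2.124 0.72 -2.103
vertex 2.1 1.291 -2.818
vertex 1.586 1.46 -2.081
endloop
endfacet
facet normal -0.672 0.707 -0.219
outer loop
vertex 1.241 1.81 3.661
vertex 1.845 2.163 2.946
vertex 0.701 1.038 2.824
endloop
endfacet
facet normal -0.603 -0.353 0.715
outer loop
vertex 1.595 0.097 3.114
vertex 1.241 1.81 3.661
vertex 0.701 1.038 2.824
endloop
endfacet
facet normal -0.672 0.707 -0.219
outer loop
vertex 0.701 1.038 2.824
vertex 1.845 2.163 2.946
vertex 1.305 1.391 2.109
endloop
endfacet
facet normal -0.429 -0.612 -0.664
outer loop
vertex 1.305 1.391 2.109
vertex 1.595 0.097 3.114
vertex 0.701 1.038 2.824
endloop
endfacet
facet normal 0.429 0.612 0.664
outer loop
vertex 1.241 1.81 3.661
vertex 2.739 1.222 3.236
vertex 1.845 2.163 2.946
endloop
endfacet
facet normal -0.603 -0.353 0.715
outer loop
vertex 2.135 0.869 3.951
vertex 1.241 1.81 3.661
vertex 1.595 0.097 3.114
endloop
endfacet
facet normal 0.429 0.612 0.664
outer loop
vertex 2.135 0.869 3.951
vertex 2.739 1.222 3.236
vertex 1.241 1.81 3.661
endloop
endfacet
facet normal 0.603 0.353 -0.715
outer loop
vertex 1.845 2.163 2.946
vertex 2.739 1.222 3.236
vertex 1.305 1.391 2.109
endloop
endfacet
facet normal -0.429 -0.612 -0.664
outer loop
vertex 2.199 0.45 2.399
vertex 1.595 0.097 3.114
vertex 1.305 1.391 2.109
endloop
endfacet
facet normal 0.603 0.353 -0.715
outer loop
vertex 1.305 1.391 2.109
vertex 2.739 1.222 3.236
vertex 2.199 0.45 2.399
endloop
endfacet
facet normal 0.672 -0.707 0.219
outer loop
vertex 2.199 0.45 2.399
vertex 2.135 0.869 3.951
vertex 1.595 0.097 3.114
endloop
endfacet
facet normal 0.672 -0.707 0.219
outer loop
vertex 2.739 1.222 3.236
vertex 2.135 0.869 3.951
vertex 2.199 0.45 2.399
endloop
endfacet

endsolid


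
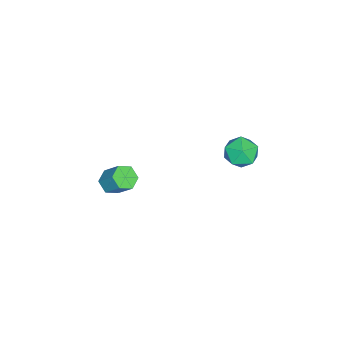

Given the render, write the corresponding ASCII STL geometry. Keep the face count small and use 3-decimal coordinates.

solid 
facet normal -0.704 0.710 0.038
outer loop
vertex 2.35 1.895 0.318
vertex 1.912 1.435 0.802
vertex 2.444 1.946 1.109
endloop
endfacet
facet normal -0.057 0.997 -0.057
outer loop
vertex 2.35 1.895 0.318
vertex 2.444 1.946 1.109
vertex 3.083 1.955 0.629
endloop
endfacet
facet normal 0.219 0.722 -0.656
outer loop
vertex 2.35 1.895 0.318
vertex 3.083 1.955 0.629
vertex 2.946 1.449 0.026
endloop
endfacet
facet normal -0.256 0.267 -0.929
outer loop
vertex 2.35 1.895 0.318
vertex 2.946 1.449 0.026
vertex 2.222 1.128 0.133
endloop
endfacet
facet normal -0.826 0.259 -0.501
outer loop
vertex 2.35 1.895 0.318
vertex 2.222 1.128 0.133
vertex 1.912 1.435 0.802
endloop
endfacet
facet normal 0.356 0.796 0.489
outer loop
vertex 3.083 1.955 0.629
vertex 2.444 1.946 1.109
vertex 3.098 1.532 1.307
endloop
endfacet
facet normal -0.690 0.332 0.643
outer loop
vertex 2.444 1.946 1.109
vertex 1.912 1.435 0.802
vertex 2.374 1.211 1.414
endloop
endfacet
facet normal -0.888 -0.398 -0.229
outer loop
vertex 1.912 1.435 0.802
vertex 2.222 1.128 0.133
vertex 2.237 0.705 0.811
endloop
endfacet
facet normal 0.035 -0.386 -0.922
outer loop
vertex 2.222 1.128 0.133
vertex 2.946 1.449 0.026
vertex 2.876 0.714 0.331
endloop
endfacet
facet normal 0.804 0.352 -0.478
outer loop
vertex 2.946 1.449 0.026
vertex 3.083 1.955 0.629
vertex 3.408 1.225 0.638
endloop
endfacet
facet normal 0.256 -0.267 0.929
outer loop
vertex 2.97 0.765 1.122
vertex 3.098 1.532 1.307
vertex 2.374 1.211 1.414
endloop
endfacet
facet normal -0.219 -0.722 0.656
outer loop
vertex 2.97 0.765 1.122
vertex 2.374 1.211 1.414
vertex 2.237 0.705 0.811
endloop
endfacet
facet normal 0.057 -0.997 0.057
outer loop
vertex 2.97 0.765 1.122
vertex 2.237 0.705 0.811
vertex 2.876 0.714 0.331
endloop
endfacet
facet normal 0.704 -0.710 -0.038
outer loop
vertex 2.97 0.765 1.122
vertex 2.876 0.714 0.331
vertex 3.408 1.225 0.638
endloop
endfacet
facet normal 0.826 -0.259 0.501
outer loop
vertex 2.97 0.765 1.122
vertex 3.408 1.225 0.638
vertex 3.098 1.532 1.307
endloop
endfacet
facet normal -0.035 0.386 0.922
outer loop
vertex 2.374 1.211 1.414
vertex 3.098 1.532 1.307
vertex 2.444 1.946 1.109
endloop
endfacet
facet normal -0.804 -0.352 0.478
outer loop
vertex 2.237 0.705 0.811
vertex 2.374 1.211 1.414
vertex 1.912 1.435 0.802
endloop
endfacet
facet normal -0.356 -0.796 -0.489
outer loop
vertex 2.876 0.714 0.331
vertex 2.237 0.705 0.811
vertex 2.222 1.128 0.133
endloop
endfacet
facet normal 0.690 -0.332 -0.643
outer loop
vertex 3.408 1.225 0.638
vertex 2.876 0.714 0.331
vertex 2.946 1.449 0.026
endloop
endfacet
facet normal 0.888 0.398 0.229
outer loop
vertex 3.098 1.532 1.307
vertex 3.408 1.225 0.638
vertex 3.083 1.955 0.629
endloop
endfacet
facet normal -0.214 -0.625 -0.750
outer loop
vertex 2.777 -4.741 -3.625
vertex 2.414 -4.319 -3.873
vertex 3.004 -4.34 -4.024
endloop
endfacet
facet normal 0.903 -0.420 0.092
outer loop
vertex 2.777 -4.741 -3.625
vertex 3.004 -4.34 -4.024
vertex 3.03 -4.003 -2.739
endloop
endfacet
facet normal 0.903 -0.420 0.092
outer loop
vertex 3.03 -4.003 -2.739
vertex 3.004 -4.34 -4.024
vertex 3.257 -3.602 -3.138
endloop
endfacet
facet normal 0.214 0.625 0.750
outer loop
vertex 3.03 -4.003 -2.739
vertex 3.257 -3.602 -3.138
vertex 2.666 -3.581 -2.987
endloop
endfacet
facet normal -0.214 -0.625 -0.750
outer loop
vertex 3.004 -4.34 -4.024
vertex 2.414 -4.319 -3.873
vertex 2.641 -3.918 -4.272
endloop
endfacet
facet normal 0.774 0.360 -0.521
outer loop
vertex 3.004 -4.34 -4.024
vertex 2.641 -3.918 -4.272
vertex 3.257 -3.602 -3.138
endloop
endfacet
facet normal 0.774 0.360 -0.521
outer loop
vertex 3.257 -3.602 -3.138
vertex 2.641 -3.918 -4.272
vertex 2.893 -3.18 -3.387
endloop
endfacet
facet normal 0.214 0.627 0.749
outer loop
vertex 3.257 -3.602 -3.138
vertex 2.893 -3.18 -3.387
vertex 2.666 -3.581 -2.987
endloop
endfacet
facet normal -0.214 -0.625 -0.750
outer loop
vertex 2.641 -3.918 -4.272
vertex 2.414 -4.319 -3.873
vertex 2.05 -3.897 -4.121
endloop
endfacet
facet normal -0.129 0.779 -0.613
outer loop
vertex 2.641 -3.918 -4.272
vertex 2.05 -3.897 -4.121
vertex 2.893 -3.18 -3.387
endloop
endfacet
facet normal -0.130 0.780 -0.612
outer loop
vertex 2.893 -3.18 -3.387
vertex 2.05 -3.897 -4.121
vertex 2.303 -3.159 -3.235
endloop
endfacet
facet normal 0.215 0.626 0.750
outer loop
vertex 2.893 -3.18 -3.387
vertex 2.303 -3.159 -3.235
vertex 2.666 -3.581 -2.987
endloop
endfacet
facet normal -0.214 -0.625 -0.750
outer loop
vertex 2.05 -3.897 -4.121
vertex 2.414 -4.319 -3.873
vertex 1.823 -4.298 -3.722
endloop
endfacet
facet normal -0.903 0.420 -0.092
outer loop
vertex 2.05 -3.897 -4.121
vertex 1.823 -4.298 -3.722
vertex 2.303 -3.159 -3.235
endloop
endfacet
facet normal -0.903 0.420 -0.092
outer loop
vertex 2.303 -3.159 -3.235
vertex 1.823 -4.298 -3.722
vertex 2.076 -3.56 -2.836
endloop
endfacet
facet normal 0.214 0.625 0.750
outer loop
vertex 2.303 -3.159 -3.235
vertex 2.076 -3.56 -2.836
vertex 2.666 -3.581 -2.987
endloop
endfacet
facet normal -0.214 -0.627 -0.749
outer loop
vertex 1.823 -4.298 -3.722
vertex 2.414 -4.319 -3.873
vertex 2.187 -4.72 -3.473
endloop
endfacet
facet normal -0.774 -0.360 0.521
outer loop
vertex 1.823 -4.298 -3.722
vertex 2.187 -4.72 -3.473
vertex 2.076 -3.56 -2.836
endloop
endfacet
facet normal -0.774 -0.360 0.521
outer loop
vertex 2.076 -3.56 -2.836
vertex 2.187 -4.72 -3.473
vertex 2.439 -3.982 -2.588
endloop
endfacet
facet normal 0.214 0.625 0.750
outer loop
vertex 2.076 -3.56 -2.836
vertex 2.439 -3.982 -2.588
vertex 2.666 -3.581 -2.987
endloop
endfacet
facet normal -0.215 -0.626 -0.750
outer loop
vertex 2.187 -4.72 -3.473
vertex 2.414 -4.319 -3.873
vertex 2.777 -4.741 -3.625
endloop
endfacet
facet normal 0.130 -0.779 0.613
outer loop
vertex 2.187 -4.72 -3.473
vertex 2.777 -4.741 -3.625
vertex 2.439 -3.982 -2.588
endloop
endfacet
facet normal 0.129 -0.780 0.613
outer loop
vertex 2.439 -3.982 -2.588
vertex 2.777 -4.741 -3.625
vertex 3.03 -4.003 -2.739
endloop
endfacet
facet normal 0.214 0.625 0.750
outer loop
vertex 2.439 -3.982 -2.588
vertex 3.03 -4.003 -2.739
vertex 2.666 -3.581 -2.987
endloop
endfacet

endsolid


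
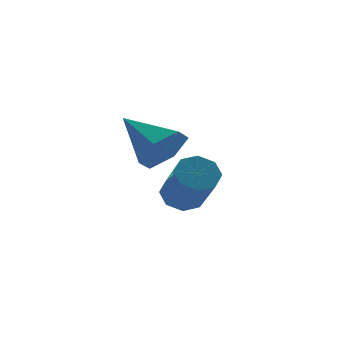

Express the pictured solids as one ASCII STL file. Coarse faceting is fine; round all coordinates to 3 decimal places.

solid 
facet normal 0.335 -0.812 -0.478
outer loop
vertex -3.163 -1.172 0.512
vertex -3.685 -1.66 0.974
vertex -3.95 -1.334 0.235
endloop
endfacet
facet normal 0.026 0.829 -0.558
outer loop
vertex -3.163 -1.172 0.512
vertex -3.95 -1.334 0.235
vertex -4.255 -0.28 1.786
endloop
endfacet
facet normal 0.336 -0.811 -0.478
outer loop
vertex -3.95 -1.334 0.235
vertex -3.685 -1.66 0.974
vertex -4.472 -1.822 0.696
endloop
endfacet
facet normal -0.789 0.425 -0.444
outer loop
vertex -3.95 -1.334 0.235
vertex -4.472 -1.822 0.696
vertex -4.255 -0.28 1.786
endloop
endfacet
facet normal 0.336 -0.812 -0.478
outer loop
vertex -4.472 -1.822 0.696
vertex -3.685 -1.66 0.974
vertex -4.206 -2.147 1.435
endloop
endfacet
facet normal -0.949 -0.082 0.305
outer loop
vertex -4.472 -1.822 0.696
vertex -4.206 -2.147 1.435
vertex -4.255 -0.28 1.786
endloop
endfacet
facet normal 0.335 -0.812 -0.478
outer loop
vertex -4.206 -2.147 1.435
vertex -3.685 -1.66 0.974
vertex -3.419 -1.985 1.712
endloop
endfacet
facet normal -0.292 -0.184 0.938
outer loop
vertex -4.206 -2.147 1.435
vertex -3.419 -1.985 1.712
vertex -4.255 -0.28 1.786
endloop
endfacet
facet normal 0.335 -0.812 -0.478
outer loop
vertex -3.419 -1.985 1.712
vertex -3.685 -1.66 0.974
vertex -2.898 -1.498 1.251
endloop
endfacet
facet normal 0.523 0.221 0.824
outer loop
vertex -3.419 -1.985 1.712
vertex -2.898 -1.498 1.251
vertex -4.255 -0.28 1.786
endloop
endfacet
facet normal 0.335 -0.812 -0.478
outer loop
vertex -2.898 -1.498 1.251
vertex -3.685 -1.66 0.974
vertex -3.163 -1.172 0.512
endloop
endfacet
facet normal 0.682 0.727 0.076
outer loop
vertex -2.898 -1.498 1.251
vertex -3.163 -1.172 0.512
vertex -4.255 -0.28 1.786
endloop
endfacet
facet normal 0.073 0.699 -0.712
outer loop
vertex -3.251 -2.89 0.15
vertex -3.801 -3.064 -0.077
vertex -3.612 -2.653 0.346
endloop
endfacet
facet normal 0.644 0.512 0.568
outer loop
vertex -3.251 -2.89 0.15
vertex -3.612 -2.653 0.346
vertex -3.368 -4.022 1.303
endloop
endfacet
facet normal 0.646 0.511 0.567
outer loop
vertex -3.368 -4.022 1.303
vertex -3.612 -2.653 0.346
vertex -3.729 -3.784 1.5
endloop
endfacet
facet normal -0.072 -0.698 0.712
outer loop
vertex -3.368 -4.022 1.303
vertex -3.729 -3.784 1.5
vertex -3.919 -4.196 1.077
endloop
endfacet
facet normal 0.073 0.699 -0.712
outer loop
vertex -3.612 -2.653 0.346
vertex -3.801 -3.064 -0.077
vertex -4.083 -2.656 0.295
endloop
endfacet
facet normal -0.080 0.716 0.694
outer loop
vertex -3.612 -2.653 0.346
vertex -4.083 -2.656 0.295
vertex -3.729 -3.784 1.5
endloop
endfacet
facet normal -0.081 0.716 0.694
outer loop
vertex -3.729 -3.784 1.5
vertex -4.083 -2.656 0.295
vertex -4.201 -3.788 1.449
endloop
endfacet
facet normal -0.071 -0.698 0.712
outer loop
vertex -3.729 -3.784 1.5
vertex -4.201 -3.788 1.449
vertex -3.919 -4.196 1.077
endloop
endfacet
facet normal 0.071 0.698 -0.712
outer loop
vertex -4.083 -2.656 0.295
vertex -3.801 -3.064 -0.077
vertex -4.39 -2.899 0.026
endloop
endfacet
facet normal -0.760 0.501 0.414
outer loop
vertex -4.083 -2.656 0.295
vertex -4.39 -2.899 0.026
vertex -4.201 -3.788 1.449
endloop
endfacet
facet normal -0.761 0.500 0.414
outer loop
vertex -4.201 -3.788 1.449
vertex -4.39 -2.899 0.026
vertex -4.507 -4.03 1.179
endloop
endfacet
facet normal -0.074 -0.699 0.711
outer loop
vertex -4.201 -3.788 1.449
vertex -4.507 -4.03 1.179
vertex -3.919 -4.196 1.077
endloop
endfacet
facet normal 0.071 0.699 -0.712
outer loop
vertex -4.39 -2.899 0.026
vertex -3.801 -3.064 -0.077
vertex -4.352 -3.238 -0.303
endloop
endfacet
facet normal -0.994 -0.007 -0.108
outer loop
vertex -4.39 -2.899 0.026
vertex -4.352 -3.238 -0.303
vertex -4.507 -4.03 1.179
endloop
endfacet
facet normal -0.994 -0.007 -0.108
outer loop
vertex -4.507 -4.03 1.179
vertex -4.352 -3.238 -0.303
vertex -4.469 -4.37 0.85
endloop
endfacet
facet normal -0.073 -0.698 0.713
outer loop
vertex -4.507 -4.03 1.179
vertex -4.469 -4.37 0.85
vertex -3.919 -4.196 1.077
endloop
endfacet
facet normal 0.072 0.698 -0.712
outer loop
vertex -4.352 -3.238 -0.303
vertex -3.801 -3.064 -0.077
vertex -3.991 -3.476 -0.5
endloop
endfacet
facet normal -0.646 -0.511 -0.567
outer loop
vertex -4.352 -3.238 -0.303
vertex -3.991 -3.476 -0.5
vertex -4.469 -4.37 0.85
endloop
endfacet
facet normal -0.645 -0.512 -0.568
outer loop
vertex -4.469 -4.37 0.85
vertex -3.991 -3.476 -0.5
vertex -4.108 -4.607 0.654
endloop
endfacet
facet normal -0.073 -0.699 0.712
outer loop
vertex -4.469 -4.37 0.85
vertex -4.108 -4.607 0.654
vertex -3.919 -4.196 1.077
endloop
endfacet
facet normal 0.071 0.698 -0.712
outer loop
vertex -3.991 -3.476 -0.5
vertex -3.801 -3.064 -0.077
vertex -3.519 -3.472 -0.449
endloop
endfacet
facet normal 0.081 -0.716 -0.693
outer loop
vertex -3.991 -3.476 -0.5
vertex -3.519 -3.472 -0.449
vertex -4.108 -4.607 0.654
endloop
endfacet
facet normal 0.080 -0.716 -0.694
outer loop
vertex -4.108 -4.607 0.654
vertex -3.519 -3.472 -0.449
vertex -3.637 -4.604 0.705
endloop
endfacet
facet normal -0.073 -0.699 0.712
outer loop
vertex -4.108 -4.607 0.654
vertex -3.637 -4.604 0.705
vertex -3.919 -4.196 1.077
endloop
endfacet
facet normal 0.074 0.699 -0.711
outer loop
vertex -3.519 -3.472 -0.449
vertex -3.801 -3.064 -0.077
vertex -3.213 -3.23 -0.179
endloop
endfacet
facet normal 0.761 -0.501 -0.413
outer loop
vertex -3.519 -3.472 -0.449
vertex -3.213 -3.23 -0.179
vertex -3.637 -4.604 0.705
endloop
endfacet
facet normal 0.760 -0.501 -0.414
outer loop
vertex -3.637 -4.604 0.705
vertex -3.213 -3.23 -0.179
vertex -3.33 -4.361 0.974
endloop
endfacet
facet normal -0.071 -0.698 0.712
outer loop
vertex -3.637 -4.604 0.705
vertex -3.33 -4.361 0.974
vertex -3.919 -4.196 1.077
endloop
endfacet
facet normal 0.073 0.698 -0.713
outer loop
vertex -3.213 -3.23 -0.179
vertex -3.801 -3.064 -0.077
vertex -3.251 -2.89 0.15
endloop
endfacet
facet normal 0.994 0.007 0.108
outer loop
vertex -3.213 -3.23 -0.179
vertex -3.251 -2.89 0.15
vertex -3.33 -4.361 0.974
endloop
endfacet
facet normal 0.994 0.007 0.108
outer loop
vertex -3.33 -4.361 0.974
vertex -3.251 -2.89 0.15
vertex -3.368 -4.022 1.303
endloop
endfacet
facet normal -0.071 -0.699 0.712
outer loop
vertex -3.33 -4.361 0.974
vertex -3.368 -4.022 1.303
vertex -3.919 -4.196 1.077
endloop
endfacet

endsolid


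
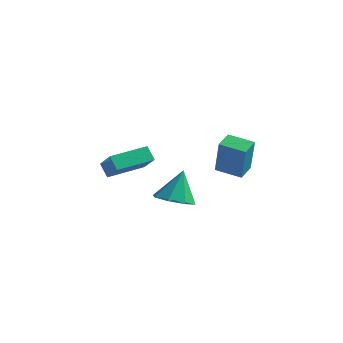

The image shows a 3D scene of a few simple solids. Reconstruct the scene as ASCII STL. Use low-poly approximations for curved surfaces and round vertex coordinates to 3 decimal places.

solid 
facet normal -0.014 -0.369 -0.930
outer loop
vertex 2.899 -3.907 -2.326
vertex 1.958 -4.217 -2.189
vertex 2.384 -3.378 -2.528
endloop
endfacet
facet normal 0.658 0.722 0.213
outer loop
vertex 2.899 -3.907 -2.326
vertex 2.384 -3.378 -2.528
vertex 1.982 -3.583 -0.591
endloop
endfacet
facet normal -0.013 -0.369 -0.929
outer loop
vertex 2.384 -3.378 -2.528
vertex 1.958 -4.217 -2.189
vertex 1.62 -3.34 -2.532
endloop
endfacet
facet normal 0.049 0.992 0.115
outer loop
vertex 2.384 -3.378 -2.528
vertex 1.62 -3.34 -2.532
vertex 1.982 -3.583 -0.591
endloop
endfacet
facet normal -0.013 -0.369 -0.929
outer loop
vertex 1.62 -3.34 -2.532
vertex 1.958 -4.217 -2.189
vertex 1.054 -3.816 -2.335
endloop
endfacet
facet normal -0.586 0.783 0.207
outer loop
vertex 1.62 -3.34 -2.532
vertex 1.054 -3.816 -2.335
vertex 1.982 -3.583 -0.591
endloop
endfacet
facet normal -0.013 -0.368 -0.930
outer loop
vertex 1.054 -3.816 -2.335
vertex 1.958 -4.217 -2.189
vertex 1.017 -4.527 -2.053
endloop
endfacet
facet normal -0.873 0.218 0.436
outer loop
vertex 1.054 -3.816 -2.335
vertex 1.017 -4.527 -2.053
vertex 1.982 -3.583 -0.591
endloop
endfacet
facet normal -0.013 -0.368 -0.930
outer loop
vertex 1.017 -4.527 -2.053
vertex 1.958 -4.217 -2.189
vertex 1.532 -5.056 -1.851
endloop
endfacet
facet normal -0.645 -0.373 0.667
outer loop
vertex 1.017 -4.527 -2.053
vertex 1.532 -5.056 -1.851
vertex 1.982 -3.583 -0.591
endloop
endfacet
facet normal -0.013 -0.368 -0.930
outer loop
vertex 1.532 -5.056 -1.851
vertex 1.958 -4.217 -2.189
vertex 2.297 -5.093 -1.847
endloop
endfacet
facet normal -0.035 -0.643 0.765
outer loop
vertex 1.532 -5.056 -1.851
vertex 2.297 -5.093 -1.847
vertex 1.982 -3.583 -0.591
endloop
endfacet
facet normal -0.014 -0.368 -0.930
outer loop
vertex 2.297 -5.093 -1.847
vertex 1.958 -4.217 -2.189
vertex 2.863 -4.618 -2.044
endloop
endfacet
facet normal 0.599 -0.435 0.673
outer loop
vertex 2.297 -5.093 -1.847
vertex 2.863 -4.618 -2.044
vertex 1.982 -3.583 -0.591
endloop
endfacet
facet normal -0.014 -0.368 -0.930
outer loop
vertex 2.863 -4.618 -2.044
vertex 1.958 -4.217 -2.189
vertex 2.899 -3.907 -2.326
endloop
endfacet
facet normal 0.886 0.131 0.444
outer loop
vertex 2.863 -4.618 -2.044
vertex 2.899 -3.907 -2.326
vertex 1.982 -3.583 -0.591
endloop
endfacet
facet normal -0.949 -0.242 0.201
outer loop
vertex 0.604 0.869 -0.795
vertex 0.407 1.857 -0.537
vertex 0.092 1.272 -2.728
endloop
endfacet
facet normal 0.189 -0.950 -0.248
outer loop
vertex 1.393 1.603 -3.003
vertex 0.604 0.869 -0.795
vertex 0.092 1.272 -2.728
endloop
endfacet
facet normal -0.950 -0.241 0.201
outer loop
vertex 0.092 1.272 -2.728
vertex 0.407 1.857 -0.537
vertex -0.104 2.26 -2.47
endloop
endfacet
facet normal -0.251 0.198 -0.948
outer loop
vertex -0.104 2.26 -2.47
vertex 1.393 1.603 -3.003
vertex 0.092 1.272 -2.728
endloop
endfacet
facet normal 0.251 -0.198 0.948
outer loop
vertex 0.604 0.869 -0.795
vertex 1.708 2.188 -0.812
vertex 0.407 1.857 -0.537
endloop
endfacet
facet normal 0.189 -0.950 -0.248
outer loop
vertex 1.904 1.2 -1.07
vertex 0.604 0.869 -0.795
vertex 1.393 1.603 -3.003
endloop
endfacet
facet normal 0.251 -0.198 0.948
outer loop
vertex 1.904 1.2 -1.07
vertex 1.708 2.188 -0.812
vertex 0.604 0.869 -0.795
endloop
endfacet
facet normal -0.189 0.950 0.248
outer loop
vertex 0.407 1.857 -0.537
vertex 1.708 2.188 -0.812
vertex -0.104 2.26 -2.47
endloop
endfacet
facet normal -0.251 0.197 -0.948
outer loop
vertex 1.196 2.591 -2.745
vertex 1.393 1.603 -3.003
vertex -0.104 2.26 -2.47
endloop
endfacet
facet normal -0.189 0.950 0.248
outer loop
vertex -0.104 2.26 -2.47
vertex 1.708 2.188 -0.812
vertex 1.196 2.591 -2.745
endloop
endfacet
facet normal 0.949 0.242 -0.201
outer loop
vertex 1.196 2.591 -2.745
vertex 1.904 1.2 -1.07
vertex 1.393 1.603 -3.003
endloop
endfacet
facet normal 0.949 0.241 -0.201
outer loop
vertex 1.708 2.188 -0.812
vertex 1.904 1.2 -1.07
vertex 1.196 2.591 -2.745
endloop
endfacet
facet normal -0.609 0.144 0.780
outer loop
vertex -2.31 -3.494 -0.885
vertex -1.567 -1.709 -0.635
vertex -3.403 -2.905 -1.846
endloop
endfacet
facet normal -0.381 -0.916 -0.128
outer loop
vertex -2.873 -3.031 -2.525
vertex -2.31 -3.494 -0.885
vertex -3.403 -2.905 -1.846
endloop
endfacet
facet normal -0.609 0.145 0.780
outer loop
vertex -3.403 -2.905 -1.846
vertex -1.567 -1.709 -0.635
vertex -2.659 -1.12 -1.597
endloop
endfacet
facet normal -0.696 0.375 -0.613
outer loop
vertex -2.659 -1.12 -1.597
vertex -2.873 -3.031 -2.525
vertex -3.403 -2.905 -1.846
endloop
endfacet
facet normal 0.696 -0.375 0.613
outer loop
vertex -2.31 -3.494 -0.885
vertex -1.037 -1.835 -1.314
vertex -1.567 -1.709 -0.635
endloop
endfacet
facet normal -0.381 -0.916 -0.128
outer loop
vertex -1.781 -3.62 -1.563
vertex -2.31 -3.494 -0.885
vertex -2.873 -3.031 -2.525
endloop
endfacet
facet normal 0.696 -0.375 0.613
outer loop
vertex -1.781 -3.62 -1.563
vertex -1.037 -1.835 -1.314
vertex -2.31 -3.494 -0.885
endloop
endfacet
facet normal 0.381 0.916 0.128
outer loop
vertex -1.567 -1.709 -0.635
vertex -1.037 -1.835 -1.314
vertex -2.659 -1.12 -1.597
endloop
endfacet
facet normal -0.696 0.375 -0.613
outer loop
vertex -2.13 -1.246 -2.275
vertex -2.873 -3.031 -2.525
vertex -2.659 -1.12 -1.597
endloop
endfacet
facet normal 0.381 0.916 0.127
outer loop
vertex -2.659 -1.12 -1.597
vertex -1.037 -1.835 -1.314
vertex -2.13 -1.246 -2.275
endloop
endfacet
facet normal 0.609 -0.144 -0.780
outer loop
vertex -2.13 -1.246 -2.275
vertex -1.781 -3.62 -1.563
vertex -2.873 -3.031 -2.525
endloop
endfacet
facet normal 0.608 -0.145 -0.780
outer loop
vertex -1.037 -1.835 -1.314
vertex -1.781 -3.62 -1.563
vertex -2.13 -1.246 -2.275
endloop
endfacet

endsolid


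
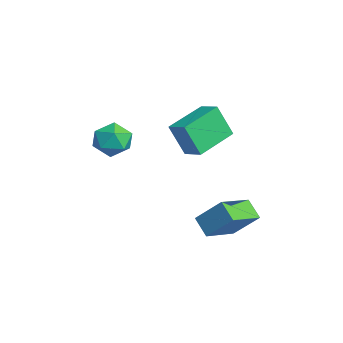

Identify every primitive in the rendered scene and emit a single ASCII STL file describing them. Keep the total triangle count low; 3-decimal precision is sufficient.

solid 
facet normal -0.961 0.188 -0.202
outer loop
vertex -1.445 -2.666 1.229
vertex -1.695 -3.011 2.098
vertex -1.489 -2.072 1.991
endloop
endfacet
facet normal -0.535 0.651 -0.538
outer loop
vertex -1.445 -2.666 1.229
vertex -1.489 -2.072 1.991
vertex -0.76 -1.995 1.359
endloop
endfacet
facet normal -0.092 0.279 -0.956
outer loop
vertex -1.445 -2.666 1.229
vertex -0.76 -1.995 1.359
vertex -0.516 -2.887 1.075
endloop
endfacet
facet normal -0.244 -0.414 -0.877
outer loop
vertex -1.445 -2.666 1.229
vertex -0.516 -2.887 1.075
vertex -1.093 -3.515 1.532
endloop
endfacet
facet normal -0.781 -0.470 -0.411
outer loop
vertex -1.445 -2.666 1.229
vertex -1.093 -3.515 1.532
vertex -1.695 -3.011 2.098
endloop
endfacet
facet normal -0.145 0.988 -0.047
outer loop
vertex -0.76 -1.995 1.359
vertex -1.489 -2.072 1.991
vertex -0.587 -1.925 2.308
endloop
endfacet
facet normal -0.833 0.240 0.499
outer loop
vertex -1.489 -2.072 1.991
vertex -1.695 -3.011 2.098
vertex -1.164 -2.553 2.765
endloop
endfacet
facet normal -0.541 -0.826 0.160
outer loop
vertex -1.695 -3.011 2.098
vertex -1.093 -3.515 1.532
vertex -0.92 -3.445 2.481
endloop
endfacet
facet normal 0.328 -0.734 -0.594
outer loop
vertex -1.093 -3.515 1.532
vertex -0.516 -2.887 1.075
vertex -0.191 -3.368 1.849
endloop
endfacet
facet normal 0.573 0.387 -0.722
outer loop
vertex -0.516 -2.887 1.075
vertex -0.76 -1.995 1.359
vertex 0.015 -2.429 1.742
endloop
endfacet
facet normal 0.244 0.414 0.877
outer loop
vertex -0.235 -2.774 2.611
vertex -0.587 -1.925 2.308
vertex -1.164 -2.553 2.765
endloop
endfacet
facet normal 0.092 -0.279 0.956
outer loop
vertex -0.235 -2.774 2.611
vertex -1.164 -2.553 2.765
vertex -0.92 -3.445 2.481
endloop
endfacet
facet normal 0.535 -0.651 0.538
outer loop
vertex -0.235 -2.774 2.611
vertex -0.92 -3.445 2.481
vertex -0.191 -3.368 1.849
endloop
endfacet
facet normal 0.961 -0.188 0.202
outer loop
vertex -0.235 -2.774 2.611
vertex -0.191 -3.368 1.849
vertex 0.015 -2.429 1.742
endloop
endfacet
facet normal 0.781 0.470 0.411
outer loop
vertex -0.235 -2.774 2.611
vertex 0.015 -2.429 1.742
vertex -0.587 -1.925 2.308
endloop
endfacet
facet normal -0.328 0.734 0.594
outer loop
vertex -1.164 -2.553 2.765
vertex -0.587 -1.925 2.308
vertex -1.489 -2.072 1.991
endloop
endfacet
facet normal -0.573 -0.387 0.722
outer loop
vertex -0.92 -3.445 2.481
vertex -1.164 -2.553 2.765
vertex -1.695 -3.011 2.098
endloop
endfacet
facet normal 0.145 -0.988 0.047
outer loop
vertex -0.191 -3.368 1.849
vertex -0.92 -3.445 2.481
vertex -1.093 -3.515 1.532
endloop
endfacet
facet normal 0.833 -0.240 -0.499
outer loop
vertex 0.015 -2.429 1.742
vertex -0.191 -3.368 1.849
vertex -0.516 -2.887 1.075
endloop
endfacet
facet normal 0.541 0.826 -0.160
outer loop
vertex -0.587 -1.925 2.308
vertex 0.015 -2.429 1.742
vertex -0.76 -1.995 1.359
endloop
endfacet
facet normal -0.411 -0.554 -0.724
outer loop
vertex 2.954 -0.19 -1.083
vertex 2.049 1.231 -1.658
vertex 3.757 0.059 -1.729
endloop
endfacet
facet normal 0.508 -0.798 0.324
outer loop
vertex 4.431 0.969 -0.542
vertex 2.954 -0.19 -1.083
vertex 3.757 0.059 -1.729
endloop
endfacet
facet normal -0.411 -0.554 -0.724
outer loop
vertex 3.757 0.059 -1.729
vertex 2.049 1.231 -1.658
vertex 2.852 1.48 -2.304
endloop
endfacet
facet normal 0.757 0.235 -0.610
outer loop
vertex 2.852 1.48 -2.304
vertex 4.431 0.969 -0.542
vertex 3.757 0.059 -1.729
endloop
endfacet
facet normal -0.757 -0.235 0.610
outer loop
vertex 2.954 -0.19 -1.083
vertex 2.723 2.141 -0.471
vertex 2.049 1.231 -1.658
endloop
endfacet
facet normal 0.508 -0.798 0.324
outer loop
vertex 3.628 0.72 0.104
vertex 2.954 -0.19 -1.083
vertex 4.431 0.969 -0.542
endloop
endfacet
facet normal -0.757 -0.235 0.610
outer loop
vertex 3.628 0.72 0.104
vertex 2.723 2.141 -0.471
vertex 2.954 -0.19 -1.083
endloop
endfacet
facet normal -0.508 0.798 -0.324
outer loop
vertex 2.049 1.231 -1.658
vertex 2.723 2.141 -0.471
vertex 2.852 1.48 -2.304
endloop
endfacet
facet normal 0.757 0.235 -0.610
outer loop
vertex 3.526 2.39 -1.117
vertex 4.431 0.969 -0.542
vertex 2.852 1.48 -2.304
endloop
endfacet
facet normal -0.508 0.798 -0.324
outer loop
vertex 2.852 1.48 -2.304
vertex 2.723 2.141 -0.471
vertex 3.526 2.39 -1.117
endloop
endfacet
facet normal 0.411 0.554 0.724
outer loop
vertex 3.526 2.39 -1.117
vertex 3.628 0.72 0.104
vertex 4.431 0.969 -0.542
endloop
endfacet
facet normal 0.411 0.554 0.724
outer loop
vertex 2.723 2.141 -0.471
vertex 3.628 0.72 0.104
vertex 3.526 2.39 -1.117
endloop
endfacet
facet normal -0.507 0.828 0.242
outer loop
vertex 0.827 0.651 4.245
vertex 1.681 1.077 4.576
vertex 1.106 1.259 2.747
endloop
endfacet
facet normal -0.845 -0.421 -0.328
outer loop
vertex 2.119 -0.397 2.264
vertex 0.827 0.651 4.245
vertex 1.106 1.259 2.747
endloop
endfacet
facet normal -0.506 0.828 0.241
outer loop
vertex 1.106 1.259 2.747
vertex 1.681 1.077 4.576
vertex 1.96 1.684 3.078
endloop
endfacet
facet normal 0.170 0.370 -0.913
outer loop
vertex 1.96 1.684 3.078
vertex 2.119 -0.397 2.264
vertex 1.106 1.259 2.747
endloop
endfacet
facet normal -0.169 -0.370 0.913
outer loop
vertex 0.827 0.651 4.245
vertex 2.694 -0.579 4.093
vertex 1.681 1.077 4.576
endloop
endfacet
facet normal -0.845 -0.422 -0.328
outer loop
vertex 1.84 -1.004 3.762
vertex 0.827 0.651 4.245
vertex 2.119 -0.397 2.264
endloop
endfacet
facet normal -0.170 -0.370 0.913
outer loop
vertex 1.84 -1.004 3.762
vertex 2.694 -0.579 4.093
vertex 0.827 0.651 4.245
endloop
endfacet
facet normal 0.845 0.421 0.328
outer loop
vertex 1.681 1.077 4.576
vertex 2.694 -0.579 4.093
vertex 1.96 1.684 3.078
endloop
endfacet
facet normal 0.169 0.370 -0.913
outer loop
vertex 2.973 0.029 2.595
vertex 2.119 -0.397 2.264
vertex 1.96 1.684 3.078
endloop
endfacet
facet normal 0.845 0.421 0.328
outer loop
vertex 1.96 1.684 3.078
vertex 2.694 -0.579 4.093
vertex 2.973 0.029 2.595
endloop
endfacet
facet normal 0.506 -0.828 -0.241
outer loop
vertex 2.973 0.029 2.595
vertex 1.84 -1.004 3.762
vertex 2.119 -0.397 2.264
endloop
endfacet
facet normal 0.506 -0.828 -0.242
outer loop
vertex 2.694 -0.579 4.093
vertex 1.84 -1.004 3.762
vertex 2.973 0.029 2.595
endloop
endfacet

endsolid


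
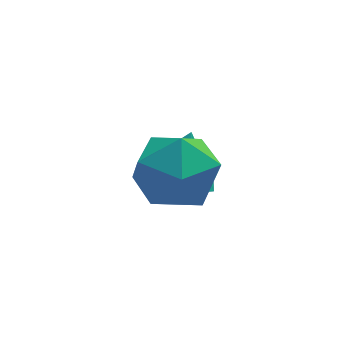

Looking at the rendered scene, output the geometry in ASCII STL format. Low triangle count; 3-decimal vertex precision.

solid 
facet normal -0.980 -0.187 -0.060
outer loop
vertex -4.678 0.355 2.639
vertex -4.45 -0.862 2.716
vertex -4.64 -0.2 3.748
endloop
endfacet
facet normal -0.860 0.444 0.252
outer loop
vertex -4.678 0.355 2.639
vertex -4.64 -0.2 3.748
vertex -4.112 0.912 3.592
endloop
endfacet
facet normal -0.490 0.848 -0.205
outer loop
vertex -4.678 0.355 2.639
vertex -4.112 0.912 3.592
vertex -3.597 0.937 2.463
endloop
endfacet
facet normal -0.381 0.466 -0.798
outer loop
vertex -4.678 0.355 2.639
vertex -3.597 0.937 2.463
vertex -3.806 -0.16 1.922
endloop
endfacet
facet normal -0.684 -0.173 -0.708
outer loop
vertex -4.678 0.355 2.639
vertex -3.806 -0.16 1.922
vertex -4.45 -0.862 2.716
endloop
endfacet
facet normal -0.453 0.331 0.827
outer loop
vertex -4.112 0.912 3.592
vertex -4.64 -0.2 3.748
vertex -3.534 0.04 4.258
endloop
endfacet
facet normal -0.648 -0.690 0.323
outer loop
vertex -4.64 -0.2 3.748
vertex -4.45 -0.862 2.716
vertex -3.743 -1.057 3.717
endloop
endfacet
facet normal -0.169 -0.666 -0.726
outer loop
vertex -4.45 -0.862 2.716
vertex -3.806 -0.16 1.922
vertex -3.228 -1.032 2.588
endloop
endfacet
facet normal 0.322 0.369 -0.872
outer loop
vertex -3.806 -0.16 1.922
vertex -3.597 0.937 2.463
vertex -2.7 0.08 2.432
endloop
endfacet
facet normal 0.146 0.985 0.089
outer loop
vertex -3.597 0.937 2.463
vertex -4.112 0.912 3.592
vertex -2.89 0.742 3.464
endloop
endfacet
facet normal 0.381 -0.466 0.798
outer loop
vertex -2.662 -0.475 3.541
vertex -3.534 0.04 4.258
vertex -3.743 -1.057 3.717
endloop
endfacet
facet normal 0.490 -0.848 0.205
outer loop
vertex -2.662 -0.475 3.541
vertex -3.743 -1.057 3.717
vertex -3.228 -1.032 2.588
endloop
endfacet
facet normal 0.860 -0.444 -0.252
outer loop
vertex -2.662 -0.475 3.541
vertex -3.228 -1.032 2.588
vertex -2.7 0.08 2.432
endloop
endfacet
facet normal 0.980 0.187 0.060
outer loop
vertex -2.662 -0.475 3.541
vertex -2.7 0.08 2.432
vertex -2.89 0.742 3.464
endloop
endfacet
facet normal 0.684 0.173 0.708
outer loop
vertex -2.662 -0.475 3.541
vertex -2.89 0.742 3.464
vertex -3.534 0.04 4.258
endloop
endfacet
facet normal -0.322 -0.369 0.872
outer loop
vertex -3.743 -1.057 3.717
vertex -3.534 0.04 4.258
vertex -4.64 -0.2 3.748
endloop
endfacet
facet normal -0.146 -0.985 -0.089
outer loop
vertex -3.228 -1.032 2.588
vertex -3.743 -1.057 3.717
vertex -4.45 -0.862 2.716
endloop
endfacet
facet normal 0.453 -0.331 -0.827
outer loop
vertex -2.7 0.08 2.432
vertex -3.228 -1.032 2.588
vertex -3.806 -0.16 1.922
endloop
endfacet
facet normal 0.648 0.690 -0.323
outer loop
vertex -2.89 0.742 3.464
vertex -2.7 0.08 2.432
vertex -3.597 0.937 2.463
endloop
endfacet
facet normal 0.169 0.666 0.726
outer loop
vertex -3.534 0.04 4.258
vertex -2.89 0.742 3.464
vertex -4.112 0.912 3.592
endloop
endfacet
facet normal -0.333 -0.360 -0.872
outer loop
vertex -2.26 2.159 0.227
vertex -3.267 2.093 0.639
vertex -2.7 2.857 0.107
endloop
endfacet
facet normal 0.836 0.542 0.084
outer loop
vertex -2.26 2.159 0.227
vertex -2.7 2.857 0.107
vertex -2.753 2.647 1.981
endloop
endfacet
facet normal -0.334 -0.359 -0.872
outer loop
vertex -2.7 2.857 0.107
vertex -3.267 2.093 0.639
vertex -3.472 3.108 0.299
endloop
endfacet
facet normal 0.333 0.936 0.114
outer loop
vertex -2.7 2.857 0.107
vertex -3.472 3.108 0.299
vertex -2.753 2.647 1.981
endloop
endfacet
facet normal -0.333 -0.359 -0.872
outer loop
vertex -3.472 3.108 0.299
vertex -3.267 2.093 0.639
vertex -4.124 2.764 0.69
endloop
endfacet
facet normal -0.259 0.897 0.357
outer loop
vertex -3.472 3.108 0.299
vertex -4.124 2.764 0.69
vertex -2.753 2.647 1.981
endloop
endfacet
facet normal -0.333 -0.360 -0.872
outer loop
vertex -4.124 2.764 0.69
vertex -3.267 2.093 0.639
vertex -4.274 2.028 1.051
endloop
endfacet
facet normal -0.592 0.449 0.669
outer loop
vertex -4.124 2.764 0.69
vertex -4.274 2.028 1.051
vertex -2.753 2.647 1.981
endloop
endfacet
facet normal -0.333 -0.360 -0.871
outer loop
vertex -4.274 2.028 1.051
vertex -3.267 2.093 0.639
vertex -3.833 1.329 1.171
endloop
endfacet
facet normal -0.471 -0.148 0.869
outer loop
vertex -4.274 2.028 1.051
vertex -3.833 1.329 1.171
vertex -2.753 2.647 1.981
endloop
endfacet
facet normal -0.334 -0.360 -0.871
outer loop
vertex -3.833 1.329 1.171
vertex -3.267 2.093 0.639
vertex -3.061 1.078 0.979
endloop
endfacet
facet normal 0.032 -0.542 0.839
outer loop
vertex -3.833 1.329 1.171
vertex -3.061 1.078 0.979
vertex -2.753 2.647 1.981
endloop
endfacet
facet normal -0.333 -0.360 -0.872
outer loop
vertex -3.061 1.078 0.979
vertex -3.267 2.093 0.639
vertex -2.41 1.422 0.588
endloop
endfacet
facet normal 0.625 -0.504 0.597
outer loop
vertex -3.061 1.078 0.979
vertex -2.41 1.422 0.588
vertex -2.753 2.647 1.981
endloop
endfacet
facet normal -0.333 -0.359 -0.872
outer loop
vertex -2.41 1.422 0.588
vertex -3.267 2.093 0.639
vertex -2.26 2.159 0.227
endloop
endfacet
facet normal 0.957 -0.055 0.284
outer loop
vertex -2.41 1.422 0.588
vertex -2.26 2.159 0.227
vertex -2.753 2.647 1.981
endloop
endfacet

endsolid


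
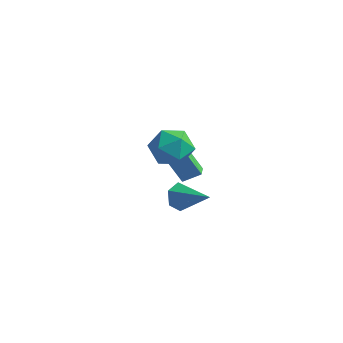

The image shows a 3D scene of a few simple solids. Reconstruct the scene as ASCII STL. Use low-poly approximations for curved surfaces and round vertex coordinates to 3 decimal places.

solid 
facet normal -0.960 0.049 -0.275
outer loop
vertex 1.275 -1.641 3.035
vertex 0.965 -2.348 3.993
vertex 0.992 -1.124 4.115
endloop
endfacet
facet normal -0.610 0.641 -0.466
outer loop
vertex 1.275 -1.641 3.035
vertex 0.992 -1.124 4.115
vertex 1.941 -0.698 3.459
endloop
endfacet
facet normal -0.069 0.449 -0.891
outer loop
vertex 1.275 -1.641 3.035
vertex 1.941 -0.698 3.459
vertex 2.501 -1.658 2.932
endloop
endfacet
facet normal -0.084 -0.260 -0.962
outer loop
vertex 1.275 -1.641 3.035
vertex 2.501 -1.658 2.932
vertex 1.897 -2.678 3.261
endloop
endfacet
facet normal -0.636 -0.508 -0.581
outer loop
vertex 1.275 -1.641 3.035
vertex 1.897 -2.678 3.261
vertex 0.965 -2.348 3.993
endloop
endfacet
facet normal -0.334 0.934 0.123
outer loop
vertex 1.941 -0.698 3.459
vertex 0.992 -1.124 4.115
vertex 2.043 -0.822 4.679
endloop
endfacet
facet normal -0.901 -0.023 0.432
outer loop
vertex 0.992 -1.124 4.115
vertex 0.965 -2.348 3.993
vertex 1.439 -1.842 5.008
endloop
endfacet
facet normal -0.376 -0.924 -0.062
outer loop
vertex 0.965 -2.348 3.993
vertex 1.897 -2.678 3.261
vertex 1.999 -2.802 4.481
endloop
endfacet
facet normal 0.515 -0.524 -0.679
outer loop
vertex 1.897 -2.678 3.261
vertex 2.501 -1.658 2.932
vertex 2.948 -2.376 3.825
endloop
endfacet
facet normal 0.540 0.625 -0.564
outer loop
vertex 2.501 -1.658 2.932
vertex 1.941 -0.698 3.459
vertex 2.975 -1.152 3.947
endloop
endfacet
facet normal 0.084 0.260 0.962
outer loop
vertex 2.665 -1.859 4.905
vertex 2.043 -0.822 4.679
vertex 1.439 -1.842 5.008
endloop
endfacet
facet normal 0.069 -0.449 0.891
outer loop
vertex 2.665 -1.859 4.905
vertex 1.439 -1.842 5.008
vertex 1.999 -2.802 4.481
endloop
endfacet
facet normal 0.610 -0.641 0.466
outer loop
vertex 2.665 -1.859 4.905
vertex 1.999 -2.802 4.481
vertex 2.948 -2.376 3.825
endloop
endfacet
facet normal 0.960 -0.049 0.275
outer loop
vertex 2.665 -1.859 4.905
vertex 2.948 -2.376 3.825
vertex 2.975 -1.152 3.947
endloop
endfacet
facet normal 0.636 0.508 0.581
outer loop
vertex 2.665 -1.859 4.905
vertex 2.975 -1.152 3.947
vertex 2.043 -0.822 4.679
endloop
endfacet
facet normal -0.515 0.524 0.679
outer loop
vertex 1.439 -1.842 5.008
vertex 2.043 -0.822 4.679
vertex 0.992 -1.124 4.115
endloop
endfacet
facet normal -0.540 -0.625 0.564
outer loop
vertex 1.999 -2.802 4.481
vertex 1.439 -1.842 5.008
vertex 0.965 -2.348 3.993
endloop
endfacet
facet normal 0.334 -0.934 -0.123
outer loop
vertex 2.948 -2.376 3.825
vertex 1.999 -2.802 4.481
vertex 1.897 -2.678 3.261
endloop
endfacet
facet normal 0.901 0.023 -0.432
outer loop
vertex 2.975 -1.152 3.947
vertex 2.948 -2.376 3.825
vertex 2.501 -1.658 2.932
endloop
endfacet
facet normal 0.376 0.924 0.062
outer loop
vertex 2.043 -0.822 4.679
vertex 2.975 -1.152 3.947
vertex 1.941 -0.698 3.459
endloop
endfacet
facet normal -0.531 0.831 -0.164
outer loop
vertex -0.911 3.152 0.129
vertex -0.026 3.424 -1.356
vertex -1.686 2.543 -0.444
endloop
endfacet
facet normal -0.506 -0.155 0.849
outer loop
vertex -1.234 1.836 -0.304
vertex -0.911 3.152 0.129
vertex -1.686 2.543 -0.444
endloop
endfacet
facet normal -0.531 0.831 -0.164
outer loop
vertex -1.686 2.543 -0.444
vertex -0.026 3.424 -1.356
vertex -0.801 2.815 -1.929
endloop
endfacet
facet normal -0.680 -0.534 -0.503
outer loop
vertex -0.801 2.815 -1.929
vertex -1.234 1.836 -0.304
vertex -1.686 2.543 -0.444
endloop
endfacet
facet normal 0.680 0.534 0.503
outer loop
vertex -0.911 3.152 0.129
vertex 0.426 2.717 -1.216
vertex -0.026 3.424 -1.356
endloop
endfacet
facet normal -0.506 -0.155 0.849
outer loop
vertex -0.459 2.445 0.269
vertex -0.911 3.152 0.129
vertex -1.234 1.836 -0.304
endloop
endfacet
facet normal 0.680 0.534 0.503
outer loop
vertex -0.459 2.445 0.269
vertex 0.426 2.717 -1.216
vertex -0.911 3.152 0.129
endloop
endfacet
facet normal 0.506 0.155 -0.849
outer loop
vertex -0.026 3.424 -1.356
vertex 0.426 2.717 -1.216
vertex -0.801 2.815 -1.929
endloop
endfacet
facet normal -0.680 -0.534 -0.503
outer loop
vertex -0.349 2.108 -1.789
vertex -1.234 1.836 -0.304
vertex -0.801 2.815 -1.929
endloop
endfacet
facet normal 0.506 0.155 -0.849
outer loop
vertex -0.801 2.815 -1.929
vertex 0.426 2.717 -1.216
vertex -0.349 2.108 -1.789
endloop
endfacet
facet normal 0.531 -0.831 0.164
outer loop
vertex -0.349 2.108 -1.789
vertex -0.459 2.445 0.269
vertex -1.234 1.836 -0.304
endloop
endfacet
facet normal 0.531 -0.831 0.164
outer loop
vertex 0.426 2.717 -1.216
vertex -0.459 2.445 0.269
vertex -0.349 2.108 -1.789
endloop
endfacet
facet normal -0.917 0.007 -0.400
outer loop
vertex 0.14 1.307 -3.408
vertex -0.195 1.647 -2.633
vertex 0.095 2.208 -3.288
endloop
endfacet
facet normal 0.685 0.130 -0.717
outer loop
vertex 0.14 1.307 -3.408
vertex 0.095 2.208 -3.288
vertex 1.795 1.633 -1.767
endloop
endfacet
facet normal -0.916 0.007 -0.400
outer loop
vertex 0.095 2.208 -3.288
vertex -0.195 1.647 -2.633
vertex -0.241 2.548 -2.513
endloop
endfacet
facet normal 0.458 0.870 -0.183
outer loop
vertex 0.095 2.208 -3.288
vertex -0.241 2.548 -2.513
vertex 1.795 1.633 -1.767
endloop
endfacet
facet normal -0.917 0.006 -0.399
outer loop
vertex -0.241 2.548 -2.513
vertex -0.195 1.647 -2.633
vertex -0.53 1.987 -1.858
endloop
endfacet
facet normal 0.086 0.738 0.670
outer loop
vertex -0.241 2.548 -2.513
vertex -0.53 1.987 -1.858
vertex 1.795 1.633 -1.767
endloop
endfacet
facet normal -0.917 0.006 -0.399
outer loop
vertex -0.53 1.987 -1.858
vertex -0.195 1.647 -2.633
vertex -0.484 1.086 -1.978
endloop
endfacet
facet normal -0.059 -0.135 0.989
outer loop
vertex -0.53 1.987 -1.858
vertex -0.484 1.086 -1.978
vertex 1.795 1.633 -1.767
endloop
endfacet
facet normal -0.917 0.006 -0.399
outer loop
vertex -0.484 1.086 -1.978
vertex -0.195 1.647 -2.633
vertex -0.149 0.746 -2.753
endloop
endfacet
facet normal 0.168 -0.874 0.456
outer loop
vertex -0.484 1.086 -1.978
vertex -0.149 0.746 -2.753
vertex 1.795 1.633 -1.767
endloop
endfacet
facet normal -0.917 0.006 -0.399
outer loop
vertex -0.149 0.746 -2.753
vertex -0.195 1.647 -2.633
vertex 0.14 1.307 -3.408
endloop
endfacet
facet normal 0.540 -0.742 -0.397
outer loop
vertex -0.149 0.746 -2.753
vertex 0.14 1.307 -3.408
vertex 1.795 1.633 -1.767
endloop
endfacet

endsolid
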